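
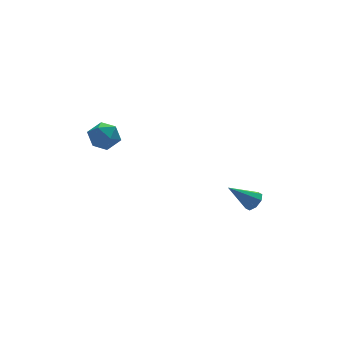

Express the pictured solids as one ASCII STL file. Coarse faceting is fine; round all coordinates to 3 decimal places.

solid 
facet normal -0.883 -0.055 0.466
outer loop
vertex -4.527 -0.007 3.224
vertex -4.572 -0.859 3.039
vertex -4.197 -0.592 3.781
endloop
endfacet
facet normal -0.472 0.453 0.756
outer loop
vertex -4.527 -0.007 3.224
vertex -4.197 -0.592 3.781
vertex -3.761 0.144 3.612
endloop
endfacet
facet normal -0.305 0.920 0.245
outer loop
vertex -4.527 -0.007 3.224
vertex -3.761 0.144 3.612
vertex -3.866 0.334 2.767
endloop
endfacet
facet normal -0.613 0.703 -0.362
outer loop
vertex -4.527 -0.007 3.224
vertex -3.866 0.334 2.767
vertex -4.368 -0.286 2.413
endloop
endfacet
facet normal -0.969 0.100 -0.224
outer loop
vertex -4.527 -0.007 3.224
vertex -4.368 -0.286 2.413
vertex -4.572 -0.859 3.039
endloop
endfacet
facet normal 0.133 0.146 0.980
outer loop
vertex -3.761 0.144 3.612
vertex -4.197 -0.592 3.781
vertex -3.332 -0.614 3.667
endloop
endfacet
facet normal -0.533 -0.674 0.512
outer loop
vertex -4.197 -0.592 3.781
vertex -4.572 -0.859 3.039
vertex -3.834 -1.234 3.313
endloop
endfacet
facet normal -0.672 -0.424 -0.607
outer loop
vertex -4.572 -0.859 3.039
vertex -4.368 -0.286 2.413
vertex -3.939 -1.044 2.468
endloop
endfacet
facet normal -0.095 0.551 -0.829
outer loop
vertex -4.368 -0.286 2.413
vertex -3.866 0.334 2.767
vertex -3.503 -0.308 2.299
endloop
endfacet
facet normal 0.402 0.903 0.153
outer loop
vertex -3.866 0.334 2.767
vertex -3.761 0.144 3.612
vertex -3.128 -0.041 3.041
endloop
endfacet
facet normal 0.613 -0.703 0.362
outer loop
vertex -3.173 -0.893 2.856
vertex -3.332 -0.614 3.667
vertex -3.834 -1.234 3.313
endloop
endfacet
facet normal 0.305 -0.920 -0.245
outer loop
vertex -3.173 -0.893 2.856
vertex -3.834 -1.234 3.313
vertex -3.939 -1.044 2.468
endloop
endfacet
facet normal 0.472 -0.453 -0.756
outer loop
vertex -3.173 -0.893 2.856
vertex -3.939 -1.044 2.468
vertex -3.503 -0.308 2.299
endloop
endfacet
facet normal 0.883 0.055 -0.466
outer loop
vertex -3.173 -0.893 2.856
vertex -3.503 -0.308 2.299
vertex -3.128 -0.041 3.041
endloop
endfacet
facet normal 0.969 -0.100 0.224
outer loop
vertex -3.173 -0.893 2.856
vertex -3.128 -0.041 3.041
vertex -3.332 -0.614 3.667
endloop
endfacet
facet normal 0.095 -0.551 0.829
outer loop
vertex -3.834 -1.234 3.313
vertex -3.332 -0.614 3.667
vertex -4.197 -0.592 3.781
endloop
endfacet
facet normal -0.402 -0.903 -0.153
outer loop
vertex -3.939 -1.044 2.468
vertex -3.834 -1.234 3.313
vertex -4.572 -0.859 3.039
endloop
endfacet
facet normal -0.133 -0.146 -0.980
outer loop
vertex -3.503 -0.308 2.299
vertex -3.939 -1.044 2.468
vertex -4.368 -0.286 2.413
endloop
endfacet
facet normal 0.533 0.674 -0.512
outer loop
vertex -3.128 -0.041 3.041
vertex -3.503 -0.308 2.299
vertex -3.866 0.334 2.767
endloop
endfacet
facet normal 0.672 0.424 0.607
outer loop
vertex -3.332 -0.614 3.667
vertex -3.128 -0.041 3.041
vertex -3.761 0.144 3.612
endloop
endfacet
facet normal 0.726 -0.202 -0.657
outer loop
vertex 3.356 -2.604 -1.639
vertex 2.967 -2.509 -2.098
vertex 3.352 -2.159 -1.78
endloop
endfacet
facet normal 0.419 0.278 0.865
outer loop
vertex 3.356 -2.604 -1.639
vertex 3.352 -2.159 -1.78
vertex 1.753 -2.171 -1.002
endloop
endfacet
facet normal 0.726 -0.202 -0.657
outer loop
vertex 3.352 -2.159 -1.78
vertex 2.967 -2.509 -2.098
vertex 3.122 -1.919 -2.108
endloop
endfacet
facet normal 0.222 0.855 0.470
outer loop
vertex 3.352 -2.159 -1.78
vertex 3.122 -1.919 -2.108
vertex 1.753 -2.171 -1.002
endloop
endfacet
facet normal 0.726 -0.202 -0.657
outer loop
vertex 3.122 -1.919 -2.108
vertex 2.967 -2.509 -2.098
vertex 2.801 -2.025 -2.43
endloop
endfacet
facet normal -0.241 0.967 -0.078
outer loop
vertex 3.122 -1.919 -2.108
vertex 2.801 -2.025 -2.43
vertex 1.753 -2.171 -1.002
endloop
endfacet
facet normal 0.726 -0.202 -0.657
outer loop
vertex 2.801 -2.025 -2.43
vertex 2.967 -2.509 -2.098
vertex 2.577 -2.414 -2.558
endloop
endfacet
facet normal -0.698 0.552 -0.456
outer loop
vertex 2.801 -2.025 -2.43
vertex 2.577 -2.414 -2.558
vertex 1.753 -2.171 -1.002
endloop
endfacet
facet normal 0.726 -0.202 -0.657
outer loop
vertex 2.577 -2.414 -2.558
vertex 2.967 -2.509 -2.098
vertex 2.581 -2.859 -2.417
endloop
endfacet
facet normal -0.883 -0.149 -0.445
outer loop
vertex 2.577 -2.414 -2.558
vertex 2.581 -2.859 -2.417
vertex 1.753 -2.171 -1.002
endloop
endfacet
facet normal 0.726 -0.202 -0.657
outer loop
vertex 2.581 -2.859 -2.417
vertex 2.967 -2.509 -2.098
vertex 2.811 -3.099 -2.089
endloop
endfacet
facet normal -0.687 -0.725 -0.049
outer loop
vertex 2.581 -2.859 -2.417
vertex 2.811 -3.099 -2.089
vertex 1.753 -2.171 -1.002
endloop
endfacet
facet normal 0.727 -0.202 -0.656
outer loop
vertex 2.811 -3.099 -2.089
vertex 2.967 -2.509 -2.098
vertex 3.132 -2.993 -1.766
endloop
endfacet
facet normal -0.224 -0.838 0.498
outer loop
vertex 2.811 -3.099 -2.089
vertex 3.132 -2.993 -1.766
vertex 1.753 -2.171 -1.002
endloop
endfacet
facet normal 0.726 -0.203 -0.657
outer loop
vertex 3.132 -2.993 -1.766
vertex 2.967 -2.509 -2.098
vertex 3.356 -2.604 -1.639
endloop
endfacet
facet normal 0.234 -0.421 0.876
outer loop
vertex 3.132 -2.993 -1.766
vertex 3.356 -2.604 -1.639
vertex 1.753 -2.171 -1.002
endloop
endfacet

endsolid


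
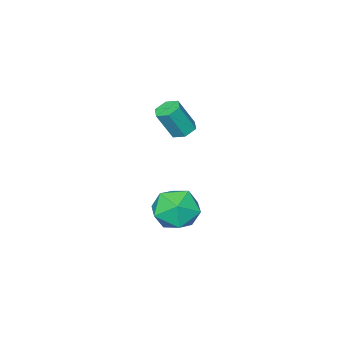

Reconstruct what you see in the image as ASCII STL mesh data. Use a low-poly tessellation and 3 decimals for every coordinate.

solid 
facet normal 0.171 0.144 0.975
outer loop
vertex 3.308 1.207 -0.453
vertex 2.25 0.732 -0.197
vertex 3.212 0.038 -0.264
endloop
endfacet
facet normal 0.782 0.036 0.622
outer loop
vertex 3.308 1.207 -0.453
vertex 3.212 0.038 -0.264
vertex 3.896 0.443 -1.147
endloop
endfacet
facet normal 0.835 0.537 0.117
outer loop
vertex 3.308 1.207 -0.453
vertex 3.896 0.443 -1.147
vertex 3.356 1.387 -1.626
endloop
endfacet
facet normal 0.257 0.953 0.157
outer loop
vertex 3.308 1.207 -0.453
vertex 3.356 1.387 -1.626
vertex 2.339 1.565 -1.039
endloop
endfacet
facet normal -0.153 0.711 0.687
outer loop
vertex 3.308 1.207 -0.453
vertex 2.339 1.565 -1.039
vertex 2.25 0.732 -0.197
endloop
endfacet
facet normal 0.742 -0.599 0.300
outer loop
vertex 3.896 0.443 -1.147
vertex 3.212 0.038 -0.264
vertex 3.201 -0.505 -1.321
endloop
endfacet
facet normal -0.247 -0.426 0.870
outer loop
vertex 3.212 0.038 -0.264
vertex 2.25 0.732 -0.197
vertex 2.184 -0.327 -0.734
endloop
endfacet
facet normal -0.771 0.491 0.404
outer loop
vertex 2.25 0.732 -0.197
vertex 2.339 1.565 -1.039
vertex 1.644 0.617 -1.213
endloop
endfacet
facet normal -0.107 0.885 -0.453
outer loop
vertex 2.339 1.565 -1.039
vertex 3.356 1.387 -1.626
vertex 2.328 1.022 -2.096
endloop
endfacet
facet normal 0.829 0.211 -0.518
outer loop
vertex 3.356 1.387 -1.626
vertex 3.896 0.443 -1.147
vertex 3.29 0.328 -2.163
endloop
endfacet
facet normal -0.257 -0.953 -0.157
outer loop
vertex 2.232 -0.147 -1.907
vertex 3.201 -0.505 -1.321
vertex 2.184 -0.327 -0.734
endloop
endfacet
facet normal -0.835 -0.537 -0.117
outer loop
vertex 2.232 -0.147 -1.907
vertex 2.184 -0.327 -0.734
vertex 1.644 0.617 -1.213
endloop
endfacet
facet normal -0.782 -0.036 -0.622
outer loop
vertex 2.232 -0.147 -1.907
vertex 1.644 0.617 -1.213
vertex 2.328 1.022 -2.096
endloop
endfacet
facet normal -0.171 -0.144 -0.975
outer loop
vertex 2.232 -0.147 -1.907
vertex 2.328 1.022 -2.096
vertex 3.29 0.328 -2.163
endloop
endfacet
facet normal 0.153 -0.711 -0.687
outer loop
vertex 2.232 -0.147 -1.907
vertex 3.29 0.328 -2.163
vertex 3.201 -0.505 -1.321
endloop
endfacet
facet normal 0.107 -0.885 0.453
outer loop
vertex 2.184 -0.327 -0.734
vertex 3.201 -0.505 -1.321
vertex 3.212 0.038 -0.264
endloop
endfacet
facet normal -0.829 -0.211 0.518
outer loop
vertex 1.644 0.617 -1.213
vertex 2.184 -0.327 -0.734
vertex 2.25 0.732 -0.197
endloop
endfacet
facet normal -0.742 0.599 -0.300
outer loop
vertex 2.328 1.022 -2.096
vertex 1.644 0.617 -1.213
vertex 2.339 1.565 -1.039
endloop
endfacet
facet normal 0.247 0.426 -0.870
outer loop
vertex 3.29 0.328 -2.163
vertex 2.328 1.022 -2.096
vertex 3.356 1.387 -1.626
endloop
endfacet
facet normal 0.771 -0.491 -0.404
outer loop
vertex 3.201 -0.505 -1.321
vertex 3.29 0.328 -2.163
vertex 3.896 0.443 -1.147
endloop
endfacet
facet normal -0.409 0.214 -0.887
outer loop
vertex 2.496 0.04 2.811
vertex 1.949 0.093 3.076
vertex 2.312 0.58 3.026
endloop
endfacet
facet normal 0.861 0.412 -0.298
outer loop
vertex 2.496 0.04 2.811
vertex 2.312 0.58 3.026
vertex 3.118 -0.286 4.159
endloop
endfacet
facet normal 0.861 0.412 -0.298
outer loop
vertex 3.118 -0.286 4.159
vertex 2.312 0.58 3.026
vertex 2.934 0.255 4.375
endloop
endfacet
facet normal 0.409 -0.215 0.887
outer loop
vertex 3.118 -0.286 4.159
vertex 2.934 0.255 4.375
vertex 2.571 -0.233 4.424
endloop
endfacet
facet normal -0.409 0.214 -0.887
outer loop
vertex 2.312 0.58 3.026
vertex 1.949 0.093 3.076
vertex 1.765 0.633 3.291
endloop
endfacet
facet normal 0.170 0.973 0.156
outer loop
vertex 2.312 0.58 3.026
vertex 1.765 0.633 3.291
vertex 2.934 0.255 4.375
endloop
endfacet
facet normal 0.169 0.973 0.158
outer loop
vertex 2.934 0.255 4.375
vertex 1.765 0.633 3.291
vertex 2.387 0.307 4.639
endloop
endfacet
facet normal 0.408 -0.214 0.887
outer loop
vertex 2.934 0.255 4.375
vertex 2.387 0.307 4.639
vertex 2.571 -0.233 4.424
endloop
endfacet
facet normal -0.409 0.214 -0.887
outer loop
vertex 1.765 0.633 3.291
vertex 1.949 0.093 3.076
vertex 1.402 0.146 3.341
endloop
endfacet
facet normal -0.691 0.562 0.455
outer loop
vertex 1.765 0.633 3.291
vertex 1.402 0.146 3.341
vertex 2.387 0.307 4.639
endloop
endfacet
facet normal -0.691 0.562 0.455
outer loop
vertex 2.387 0.307 4.639
vertex 1.402 0.146 3.341
vertex 2.024 -0.18 4.689
endloop
endfacet
facet normal 0.409 -0.214 0.887
outer loop
vertex 2.387 0.307 4.639
vertex 2.024 -0.18 4.689
vertex 2.571 -0.233 4.424
endloop
endfacet
facet normal -0.409 0.215 -0.887
outer loop
vertex 1.402 0.146 3.341
vertex 1.949 0.093 3.076
vertex 1.586 -0.395 3.125
endloop
endfacet
facet normal -0.861 -0.412 0.298
outer loop
vertex 1.402 0.146 3.341
vertex 1.586 -0.395 3.125
vertex 2.024 -0.18 4.689
endloop
endfacet
facet normal -0.861 -0.412 0.298
outer loop
vertex 2.024 -0.18 4.689
vertex 1.586 -0.395 3.125
vertex 2.208 -0.72 4.474
endloop
endfacet
facet normal 0.409 -0.214 0.887
outer loop
vertex 2.024 -0.18 4.689
vertex 2.208 -0.72 4.474
vertex 2.571 -0.233 4.424
endloop
endfacet
facet normal -0.408 0.214 -0.887
outer loop
vertex 1.586 -0.395 3.125
vertex 1.949 0.093 3.076
vertex 2.133 -0.447 2.861
endloop
endfacet
facet normal -0.168 -0.973 -0.157
outer loop
vertex 1.586 -0.395 3.125
vertex 2.133 -0.447 2.861
vertex 2.208 -0.72 4.474
endloop
endfacet
facet normal -0.170 -0.973 -0.157
outer loop
vertex 2.208 -0.72 4.474
vertex 2.133 -0.447 2.861
vertex 2.755 -0.773 4.209
endloop
endfacet
facet normal 0.409 -0.214 0.887
outer loop
vertex 2.208 -0.72 4.474
vertex 2.755 -0.773 4.209
vertex 2.571 -0.233 4.424
endloop
endfacet
facet normal -0.409 0.214 -0.887
outer loop
vertex 2.133 -0.447 2.861
vertex 1.949 0.093 3.076
vertex 2.496 0.04 2.811
endloop
endfacet
facet normal 0.691 -0.562 -0.455
outer loop
vertex 2.133 -0.447 2.861
vertex 2.496 0.04 2.811
vertex 2.755 -0.773 4.209
endloop
endfacet
facet normal 0.691 -0.562 -0.455
outer loop
vertex 2.755 -0.773 4.209
vertex 2.496 0.04 2.811
vertex 3.118 -0.286 4.159
endloop
endfacet
facet normal 0.409 -0.214 0.887
outer loop
vertex 2.755 -0.773 4.209
vertex 3.118 -0.286 4.159
vertex 2.571 -0.233 4.424
endloop
endfacet

endsolid


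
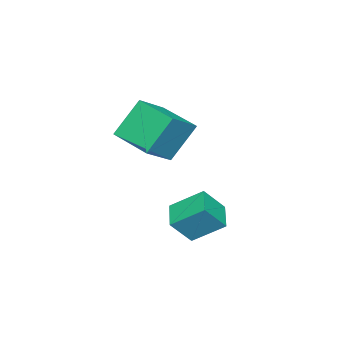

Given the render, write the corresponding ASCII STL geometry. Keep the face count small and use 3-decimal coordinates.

solid 
facet normal -0.448 0.326 0.832
outer loop
vertex -3.813 -1.15 3.01
vertex -3.226 0.706 2.599
vertex -5.231 -0.894 2.146
endloop
endfacet
facet normal -0.294 -0.933 0.207
outer loop
vertex -4.334 -1.546 0.481
vertex -3.813 -1.15 3.01
vertex -5.231 -0.894 2.146
endloop
endfacet
facet normal -0.448 0.326 0.832
outer loop
vertex -5.231 -0.894 2.146
vertex -3.226 0.706 2.599
vertex -4.644 0.963 1.734
endloop
endfacet
facet normal -0.844 0.153 -0.514
outer loop
vertex -4.644 0.963 1.734
vertex -4.334 -1.546 0.481
vertex -5.231 -0.894 2.146
endloop
endfacet
facet normal 0.844 -0.153 0.514
outer loop
vertex -3.813 -1.15 3.01
vertex -2.329 0.054 0.934
vertex -3.226 0.706 2.599
endloop
endfacet
facet normal -0.295 -0.933 0.207
outer loop
vertex -2.916 -1.803 1.346
vertex -3.813 -1.15 3.01
vertex -4.334 -1.546 0.481
endloop
endfacet
facet normal 0.844 -0.153 0.515
outer loop
vertex -2.916 -1.803 1.346
vertex -2.329 0.054 0.934
vertex -3.813 -1.15 3.01
endloop
endfacet
facet normal 0.295 0.933 -0.206
outer loop
vertex -3.226 0.706 2.599
vertex -2.329 0.054 0.934
vertex -4.644 0.963 1.734
endloop
endfacet
facet normal -0.844 0.153 -0.515
outer loop
vertex -3.747 0.31 0.07
vertex -4.334 -1.546 0.481
vertex -4.644 0.963 1.734
endloop
endfacet
facet normal 0.295 0.933 -0.207
outer loop
vertex -4.644 0.963 1.734
vertex -2.329 0.054 0.934
vertex -3.747 0.31 0.07
endloop
endfacet
facet normal 0.449 -0.326 -0.832
outer loop
vertex -3.747 0.31 0.07
vertex -2.916 -1.803 1.346
vertex -4.334 -1.546 0.481
endloop
endfacet
facet normal 0.448 -0.326 -0.832
outer loop
vertex -2.329 0.054 0.934
vertex -2.916 -1.803 1.346
vertex -3.747 0.31 0.07
endloop
endfacet
facet normal -0.524 0.390 -0.757
outer loop
vertex -1.461 3.957 -0.661
vertex -0.426 4.576 -1.059
vertex -1.072 2.723 -1.567
endloop
endfacet
facet normal -0.815 -0.487 0.314
outer loop
vertex -0.374 2.204 -0.561
vertex -1.461 3.957 -0.661
vertex -1.072 2.723 -1.567
endloop
endfacet
facet normal -0.525 0.390 -0.756
outer loop
vertex -1.072 2.723 -1.567
vertex -0.426 4.576 -1.059
vertex -0.037 3.342 -1.966
endloop
endfacet
facet normal 0.246 -0.781 -0.574
outer loop
vertex -0.037 3.342 -1.966
vertex -0.374 2.204 -0.561
vertex -1.072 2.723 -1.567
endloop
endfacet
facet normal -0.246 0.781 0.574
outer loop
vertex -1.461 3.957 -0.661
vertex 0.272 4.057 -0.053
vertex -0.426 4.576 -1.059
endloop
endfacet
facet normal -0.815 -0.487 0.314
outer loop
vertex -0.763 3.438 0.346
vertex -1.461 3.957 -0.661
vertex -0.374 2.204 -0.561
endloop
endfacet
facet normal -0.246 0.781 0.573
outer loop
vertex -0.763 3.438 0.346
vertex 0.272 4.057 -0.053
vertex -1.461 3.957 -0.661
endloop
endfacet
facet normal 0.815 0.488 -0.314
outer loop
vertex -0.426 4.576 -1.059
vertex 0.272 4.057 -0.053
vertex -0.037 3.342 -1.966
endloop
endfacet
facet normal 0.247 -0.781 -0.574
outer loop
vertex 0.661 2.823 -0.959
vertex -0.374 2.204 -0.561
vertex -0.037 3.342 -1.966
endloop
endfacet
facet normal 0.815 0.487 -0.314
outer loop
vertex -0.037 3.342 -1.966
vertex 0.272 4.057 -0.053
vertex 0.661 2.823 -0.959
endloop
endfacet
facet normal 0.525 -0.391 0.756
outer loop
vertex 0.661 2.823 -0.959
vertex -0.763 3.438 0.346
vertex -0.374 2.204 -0.561
endloop
endfacet
facet normal 0.525 -0.390 0.757
outer loop
vertex 0.272 4.057 -0.053
vertex -0.763 3.438 0.346
vertex 0.661 2.823 -0.959
endloop
endfacet

endsolid


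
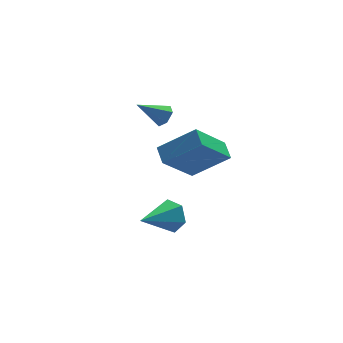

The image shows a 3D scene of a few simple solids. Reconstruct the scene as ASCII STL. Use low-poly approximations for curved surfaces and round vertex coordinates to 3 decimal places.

solid 
facet normal -0.777 0.214 -0.592
outer loop
vertex -2.469 -3.976 2.448
vertex -2.499 -3.2 2.768
vertex -1.143 -3.307 0.949
endloop
endfacet
facet normal 0.035 -0.924 -0.381
outer loop
vertex 0.279 -3.7 2.032
vertex -2.469 -3.976 2.448
vertex -1.143 -3.307 0.949
endloop
endfacet
facet normal -0.777 0.215 -0.592
outer loop
vertex -1.143 -3.307 0.949
vertex -2.499 -3.2 2.768
vertex -1.173 -2.531 1.27
endloop
endfacet
facet normal 0.629 0.318 -0.710
outer loop
vertex -1.173 -2.531 1.27
vertex 0.279 -3.7 2.032
vertex -1.143 -3.307 0.949
endloop
endfacet
facet normal -0.629 -0.317 0.710
outer loop
vertex -2.469 -3.976 2.448
vertex -1.077 -3.593 3.851
vertex -2.499 -3.2 2.768
endloop
endfacet
facet normal 0.035 -0.924 -0.382
outer loop
vertex -1.047 -4.369 3.53
vertex -2.469 -3.976 2.448
vertex 0.279 -3.7 2.032
endloop
endfacet
facet normal -0.628 -0.318 0.710
outer loop
vertex -1.047 -4.369 3.53
vertex -1.077 -3.593 3.851
vertex -2.469 -3.976 2.448
endloop
endfacet
facet normal -0.035 0.924 0.381
outer loop
vertex -2.499 -3.2 2.768
vertex -1.077 -3.593 3.851
vertex -1.173 -2.531 1.27
endloop
endfacet
facet normal 0.628 0.317 -0.710
outer loop
vertex 0.249 -2.924 2.352
vertex 0.279 -3.7 2.032
vertex -1.173 -2.531 1.27
endloop
endfacet
facet normal -0.035 0.924 0.381
outer loop
vertex -1.173 -2.531 1.27
vertex -1.077 -3.593 3.851
vertex 0.249 -2.924 2.352
endloop
endfacet
facet normal 0.777 -0.214 0.592
outer loop
vertex 0.249 -2.924 2.352
vertex -1.047 -4.369 3.53
vertex 0.279 -3.7 2.032
endloop
endfacet
facet normal 0.777 -0.215 0.592
outer loop
vertex -1.077 -3.593 3.851
vertex -1.047 -4.369 3.53
vertex 0.249 -2.924 2.352
endloop
endfacet
facet normal 0.804 0.469 -0.366
outer loop
vertex -1.362 -2.609 -1.355
vertex -1.764 -2.443 -2.026
vertex -1.783 -1.931 -1.412
endloop
endfacet
facet normal -0.033 0.063 0.997
outer loop
vertex -1.362 -2.609 -1.355
vertex -1.783 -1.931 -1.412
vertex -3.196 -3.277 -1.374
endloop
endfacet
facet normal 0.804 0.469 -0.366
outer loop
vertex -1.783 -1.931 -1.412
vertex -1.764 -2.443 -2.026
vertex -2.185 -1.766 -2.084
endloop
endfacet
facet normal -0.588 0.631 0.506
outer loop
vertex -1.783 -1.931 -1.412
vertex -2.185 -1.766 -2.084
vertex -3.196 -3.277 -1.374
endloop
endfacet
facet normal 0.804 0.468 -0.367
outer loop
vertex -2.185 -1.766 -2.084
vertex -1.764 -2.443 -2.026
vertex -2.167 -2.278 -2.698
endloop
endfacet
facet normal -0.845 0.398 -0.357
outer loop
vertex -2.185 -1.766 -2.084
vertex -2.167 -2.278 -2.698
vertex -3.196 -3.277 -1.374
endloop
endfacet
facet normal 0.804 0.468 -0.367
outer loop
vertex -2.167 -2.278 -2.698
vertex -1.764 -2.443 -2.026
vertex -1.746 -2.956 -2.64
endloop
endfacet
facet normal -0.549 -0.404 -0.732
outer loop
vertex -2.167 -2.278 -2.698
vertex -1.746 -2.956 -2.64
vertex -3.196 -3.277 -1.374
endloop
endfacet
facet normal 0.804 0.467 -0.367
outer loop
vertex -1.746 -2.956 -2.64
vertex -1.764 -2.443 -2.026
vertex -1.344 -3.121 -1.969
endloop
endfacet
facet normal 0.004 -0.970 -0.241
outer loop
vertex -1.746 -2.956 -2.64
vertex -1.344 -3.121 -1.969
vertex -3.196 -3.277 -1.374
endloop
endfacet
facet normal 0.804 0.468 -0.366
outer loop
vertex -1.344 -3.121 -1.969
vertex -1.764 -2.443 -2.026
vertex -1.362 -2.609 -1.355
endloop
endfacet
facet normal 0.262 -0.737 0.623
outer loop
vertex -1.344 -3.121 -1.969
vertex -1.362 -2.609 -1.355
vertex -3.196 -3.277 -1.374
endloop
endfacet
facet normal 0.804 -0.060 -0.591
outer loop
vertex -1.218 -0.518 2.702
vertex -1.475 -0.231 2.323
vertex -1.18 0.021 2.699
endloop
endfacet
facet normal 0.299 -0.016 0.954
outer loop
vertex -1.218 -0.518 2.702
vertex -1.18 0.021 2.699
vertex -2.585 -0.149 3.137
endloop
endfacet
facet normal 0.804 -0.060 -0.591
outer loop
vertex -1.18 0.021 2.699
vertex -1.475 -0.231 2.323
vertex -1.437 0.308 2.32
endloop
endfacet
facet normal 0.078 0.819 0.568
outer loop
vertex -1.18 0.021 2.699
vertex -1.437 0.308 2.32
vertex -2.585 -0.149 3.137
endloop
endfacet
facet normal 0.806 -0.060 -0.589
outer loop
vertex -1.437 0.308 2.32
vertex -1.475 -0.231 2.323
vertex -1.731 0.055 1.944
endloop
endfacet
facet normal -0.481 0.854 -0.198
outer loop
vertex -1.437 0.308 2.32
vertex -1.731 0.055 1.944
vertex -2.585 -0.149 3.137
endloop
endfacet
facet normal 0.806 -0.060 -0.590
outer loop
vertex -1.731 0.055 1.944
vertex -1.475 -0.231 2.323
vertex -1.769 -0.483 1.947
endloop
endfacet
facet normal -0.816 0.054 -0.575
outer loop
vertex -1.731 0.055 1.944
vertex -1.769 -0.483 1.947
vertex -2.585 -0.149 3.137
endloop
endfacet
facet normal 0.805 -0.059 -0.590
outer loop
vertex -1.769 -0.483 1.947
vertex -1.475 -0.231 2.323
vertex -1.512 -0.77 2.326
endloop
endfacet
facet normal -0.595 -0.781 -0.188
outer loop
vertex -1.769 -0.483 1.947
vertex -1.512 -0.77 2.326
vertex -2.585 -0.149 3.137
endloop
endfacet
facet normal 0.805 -0.059 -0.590
outer loop
vertex -1.512 -0.77 2.326
vertex -1.475 -0.231 2.323
vertex -1.218 -0.518 2.702
endloop
endfacet
facet normal -0.037 -0.816 0.576
outer loop
vertex -1.512 -0.77 2.326
vertex -1.218 -0.518 2.702
vertex -2.585 -0.149 3.137
endloop
endfacet

endsolid


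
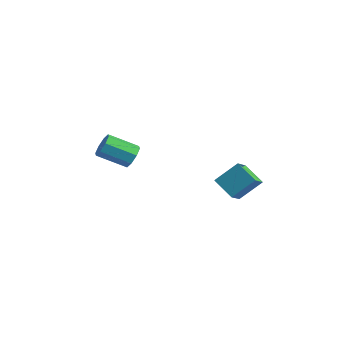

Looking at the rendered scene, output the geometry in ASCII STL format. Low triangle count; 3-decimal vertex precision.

solid 
facet normal 0.584 0.661 -0.471
outer loop
vertex -2.301 -2.198 0.824
vertex -2.999 -1.92 0.348
vertex -2.635 -1.687 1.126
endloop
endfacet
facet normal 0.646 -0.028 0.762
outer loop
vertex -2.301 -2.198 0.824
vertex -2.635 -1.687 1.126
vertex -3.523 -3.578 1.809
endloop
endfacet
facet normal 0.646 -0.028 0.763
outer loop
vertex -3.523 -3.578 1.809
vertex -2.635 -1.687 1.126
vertex -3.857 -3.067 2.11
endloop
endfacet
facet normal -0.585 -0.660 0.471
outer loop
vertex -3.523 -3.578 1.809
vertex -3.857 -3.067 2.11
vertex -4.221 -3.3 1.332
endloop
endfacet
facet normal 0.585 0.660 -0.471
outer loop
vertex -2.635 -1.687 1.126
vertex -2.999 -1.92 0.348
vertex -3.183 -1.312 0.971
endloop
endfacet
facet normal 0.109 0.511 0.852
outer loop
vertex -2.635 -1.687 1.126
vertex -3.183 -1.312 0.971
vertex -3.857 -3.067 2.11
endloop
endfacet
facet normal 0.109 0.511 0.852
outer loop
vertex -3.857 -3.067 2.11
vertex -3.183 -1.312 0.971
vertex -4.405 -2.693 1.956
endloop
endfacet
facet normal -0.584 -0.661 0.471
outer loop
vertex -3.857 -3.067 2.11
vertex -4.405 -2.693 1.956
vertex -4.221 -3.3 1.332
endloop
endfacet
facet normal 0.585 0.660 -0.472
outer loop
vertex -3.183 -1.312 0.971
vertex -2.999 -1.92 0.348
vertex -3.623 -1.293 0.452
endloop
endfacet
facet normal -0.491 0.750 0.443
outer loop
vertex -3.183 -1.312 0.971
vertex -3.623 -1.293 0.452
vertex -4.405 -2.693 1.956
endloop
endfacet
facet normal -0.491 0.750 0.443
outer loop
vertex -4.405 -2.693 1.956
vertex -3.623 -1.293 0.452
vertex -4.845 -2.674 1.437
endloop
endfacet
facet normal -0.584 -0.661 0.471
outer loop
vertex -4.405 -2.693 1.956
vertex -4.845 -2.674 1.437
vertex -4.221 -3.3 1.332
endloop
endfacet
facet normal 0.585 0.660 -0.471
outer loop
vertex -3.623 -1.293 0.452
vertex -2.999 -1.92 0.348
vertex -3.697 -1.642 -0.129
endloop
endfacet
facet normal -0.804 0.549 -0.228
outer loop
vertex -3.623 -1.293 0.452
vertex -3.697 -1.642 -0.129
vertex -4.845 -2.674 1.437
endloop
endfacet
facet normal -0.804 0.550 -0.227
outer loop
vertex -4.845 -2.674 1.437
vertex -3.697 -1.642 -0.129
vertex -4.919 -3.022 0.856
endloop
endfacet
facet normal -0.584 -0.661 0.471
outer loop
vertex -4.845 -2.674 1.437
vertex -4.919 -3.022 0.856
vertex -4.221 -3.3 1.332
endloop
endfacet
facet normal 0.585 0.660 -0.471
outer loop
vertex -3.697 -1.642 -0.129
vertex -2.999 -1.92 0.348
vertex -3.363 -2.153 -0.43
endloop
endfacet
facet normal -0.646 0.027 -0.763
outer loop
vertex -3.697 -1.642 -0.129
vertex -3.363 -2.153 -0.43
vertex -4.919 -3.022 0.856
endloop
endfacet
facet normal -0.646 0.028 -0.763
outer loop
vertex -4.919 -3.022 0.856
vertex -3.363 -2.153 -0.43
vertex -4.585 -3.533 0.554
endloop
endfacet
facet normal -0.584 -0.661 0.471
outer loop
vertex -4.919 -3.022 0.856
vertex -4.585 -3.533 0.554
vertex -4.221 -3.3 1.332
endloop
endfacet
facet normal 0.584 0.661 -0.471
outer loop
vertex -3.363 -2.153 -0.43
vertex -2.999 -1.92 0.348
vertex -2.815 -2.527 -0.276
endloop
endfacet
facet normal -0.109 -0.511 -0.853
outer loop
vertex -3.363 -2.153 -0.43
vertex -2.815 -2.527 -0.276
vertex -4.585 -3.533 0.554
endloop
endfacet
facet normal -0.109 -0.512 -0.852
outer loop
vertex -4.585 -3.533 0.554
vertex -2.815 -2.527 -0.276
vertex -4.037 -3.908 0.709
endloop
endfacet
facet normal -0.585 -0.660 0.471
outer loop
vertex -4.585 -3.533 0.554
vertex -4.037 -3.908 0.709
vertex -4.221 -3.3 1.332
endloop
endfacet
facet normal 0.584 0.661 -0.471
outer loop
vertex -2.815 -2.527 -0.276
vertex -2.999 -1.92 0.348
vertex -2.375 -2.546 0.243
endloop
endfacet
facet normal 0.491 -0.750 -0.443
outer loop
vertex -2.815 -2.527 -0.276
vertex -2.375 -2.546 0.243
vertex -4.037 -3.908 0.709
endloop
endfacet
facet normal 0.491 -0.750 -0.443
outer loop
vertex -4.037 -3.908 0.709
vertex -2.375 -2.546 0.243
vertex -3.597 -3.927 1.228
endloop
endfacet
facet normal -0.585 -0.660 0.472
outer loop
vertex -4.037 -3.908 0.709
vertex -3.597 -3.927 1.228
vertex -4.221 -3.3 1.332
endloop
endfacet
facet normal 0.584 0.661 -0.471
outer loop
vertex -2.375 -2.546 0.243
vertex -2.999 -1.92 0.348
vertex -2.301 -2.198 0.824
endloop
endfacet
facet normal 0.804 -0.550 0.227
outer loop
vertex -2.375 -2.546 0.243
vertex -2.301 -2.198 0.824
vertex -3.597 -3.927 1.228
endloop
endfacet
facet normal 0.804 -0.549 0.228
outer loop
vertex -3.597 -3.927 1.228
vertex -2.301 -2.198 0.824
vertex -3.523 -3.578 1.809
endloop
endfacet
facet normal -0.585 -0.660 0.471
outer loop
vertex -3.597 -3.927 1.228
vertex -3.523 -3.578 1.809
vertex -4.221 -3.3 1.332
endloop
endfacet
facet normal -0.861 -0.051 0.506
outer loop
vertex 3.53 0.62 1.574
vertex 3.041 1.659 0.845
vertex 2.858 -0.583 0.309
endloop
endfacet
facet normal 0.360 -0.764 0.536
outer loop
vertex 4.279 -0.499 -0.525
vertex 3.53 0.62 1.574
vertex 2.858 -0.583 0.309
endloop
endfacet
facet normal -0.861 -0.051 0.506
outer loop
vertex 2.858 -0.583 0.309
vertex 3.041 1.659 0.845
vertex 2.369 0.456 -0.42
endloop
endfacet
facet normal -0.359 -0.643 -0.676
outer loop
vertex 2.369 0.456 -0.42
vertex 4.279 -0.499 -0.525
vertex 2.858 -0.583 0.309
endloop
endfacet
facet normal 0.359 0.643 0.676
outer loop
vertex 3.53 0.62 1.574
vertex 4.462 1.743 0.011
vertex 3.041 1.659 0.845
endloop
endfacet
facet normal 0.360 -0.764 0.536
outer loop
vertex 4.951 0.704 0.74
vertex 3.53 0.62 1.574
vertex 4.279 -0.499 -0.525
endloop
endfacet
facet normal 0.359 0.643 0.676
outer loop
vertex 4.951 0.704 0.74
vertex 4.462 1.743 0.011
vertex 3.53 0.62 1.574
endloop
endfacet
facet normal -0.360 0.764 -0.536
outer loop
vertex 3.041 1.659 0.845
vertex 4.462 1.743 0.011
vertex 2.369 0.456 -0.42
endloop
endfacet
facet normal -0.359 -0.643 -0.676
outer loop
vertex 3.79 0.54 -1.254
vertex 4.279 -0.499 -0.525
vertex 2.369 0.456 -0.42
endloop
endfacet
facet normal -0.360 0.764 -0.536
outer loop
vertex 2.369 0.456 -0.42
vertex 4.462 1.743 0.011
vertex 3.79 0.54 -1.254
endloop
endfacet
facet normal 0.861 0.051 -0.506
outer loop
vertex 3.79 0.54 -1.254
vertex 4.951 0.704 0.74
vertex 4.279 -0.499 -0.525
endloop
endfacet
facet normal 0.861 0.051 -0.506
outer loop
vertex 4.462 1.743 0.011
vertex 4.951 0.704 0.74
vertex 3.79 0.54 -1.254
endloop
endfacet

endsolid


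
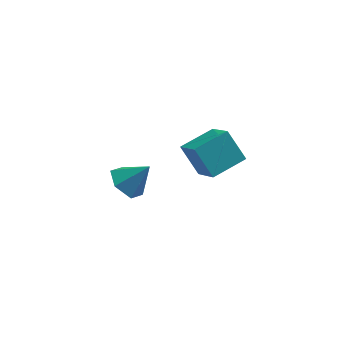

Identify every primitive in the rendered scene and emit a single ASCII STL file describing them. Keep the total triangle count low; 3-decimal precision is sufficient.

solid 
facet normal -0.850 -0.489 -0.199
outer loop
vertex 3.01 -0.846 3.826
vertex 2.301 -0.063 4.933
vertex 2.514 0.546 2.523
endloop
endfacet
facet normal 0.464 -0.512 -0.723
outer loop
vertex 3.899 1.343 2.847
vertex 3.01 -0.846 3.826
vertex 2.514 0.546 2.523
endloop
endfacet
facet normal -0.850 -0.489 -0.199
outer loop
vertex 2.514 0.546 2.523
vertex 2.301 -0.063 4.933
vertex 1.805 1.329 3.63
endloop
endfacet
facet normal -0.252 0.707 -0.661
outer loop
vertex 1.805 1.329 3.63
vertex 3.899 1.343 2.847
vertex 2.514 0.546 2.523
endloop
endfacet
facet normal 0.252 -0.707 0.661
outer loop
vertex 3.01 -0.846 3.826
vertex 3.686 0.734 5.257
vertex 2.301 -0.063 4.933
endloop
endfacet
facet normal 0.464 -0.512 -0.723
outer loop
vertex 4.395 -0.049 4.15
vertex 3.01 -0.846 3.826
vertex 3.899 1.343 2.847
endloop
endfacet
facet normal 0.252 -0.707 0.661
outer loop
vertex 4.395 -0.049 4.15
vertex 3.686 0.734 5.257
vertex 3.01 -0.846 3.826
endloop
endfacet
facet normal -0.464 0.512 0.723
outer loop
vertex 2.301 -0.063 4.933
vertex 3.686 0.734 5.257
vertex 1.805 1.329 3.63
endloop
endfacet
facet normal -0.252 0.707 -0.661
outer loop
vertex 3.19 2.126 3.954
vertex 3.899 1.343 2.847
vertex 1.805 1.329 3.63
endloop
endfacet
facet normal -0.464 0.512 0.723
outer loop
vertex 1.805 1.329 3.63
vertex 3.686 0.734 5.257
vertex 3.19 2.126 3.954
endloop
endfacet
facet normal 0.850 0.489 0.199
outer loop
vertex 3.19 2.126 3.954
vertex 4.395 -0.049 4.15
vertex 3.899 1.343 2.847
endloop
endfacet
facet normal 0.850 0.489 0.199
outer loop
vertex 3.686 0.734 5.257
vertex 4.395 -0.049 4.15
vertex 3.19 2.126 3.954
endloop
endfacet
facet normal -0.669 -0.023 -0.743
outer loop
vertex 0.115 4.015 -1.639
vertex -0.405 3.373 -1.151
vertex -0.568 4.311 -1.033
endloop
endfacet
facet normal 0.511 0.844 0.163
outer loop
vertex 0.115 4.015 -1.639
vertex -0.568 4.311 -1.033
vertex 0.605 3.407 -0.029
endloop
endfacet
facet normal -0.669 -0.023 -0.743
outer loop
vertex -0.568 4.311 -1.033
vertex -0.405 3.373 -1.151
vertex -1.088 3.669 -0.545
endloop
endfacet
facet normal -0.123 0.662 0.740
outer loop
vertex -0.568 4.311 -1.033
vertex -1.088 3.669 -0.545
vertex 0.605 3.407 -0.029
endloop
endfacet
facet normal -0.669 -0.024 -0.743
outer loop
vertex -1.088 3.669 -0.545
vertex -0.405 3.373 -1.151
vertex -0.925 2.73 -0.662
endloop
endfacet
facet normal -0.311 -0.171 0.935
outer loop
vertex -1.088 3.669 -0.545
vertex -0.925 2.73 -0.662
vertex 0.605 3.407 -0.029
endloop
endfacet
facet normal -0.670 -0.023 -0.742
outer loop
vertex -0.925 2.73 -0.662
vertex -0.405 3.373 -1.151
vertex -0.243 2.434 -1.268
endloop
endfacet
facet normal 0.135 -0.822 0.553
outer loop
vertex -0.925 2.73 -0.662
vertex -0.243 2.434 -1.268
vertex 0.605 3.407 -0.029
endloop
endfacet
facet normal -0.669 -0.023 -0.743
outer loop
vertex -0.243 2.434 -1.268
vertex -0.405 3.373 -1.151
vertex 0.278 3.076 -1.757
endloop
endfacet
facet normal 0.768 -0.640 -0.023
outer loop
vertex -0.243 2.434 -1.268
vertex 0.278 3.076 -1.757
vertex 0.605 3.407 -0.029
endloop
endfacet
facet normal -0.669 -0.023 -0.743
outer loop
vertex 0.278 3.076 -1.757
vertex -0.405 3.373 -1.151
vertex 0.115 4.015 -1.639
endloop
endfacet
facet normal 0.957 0.193 -0.218
outer loop
vertex 0.278 3.076 -1.757
vertex 0.115 4.015 -1.639
vertex 0.605 3.407 -0.029
endloop
endfacet

endsolid


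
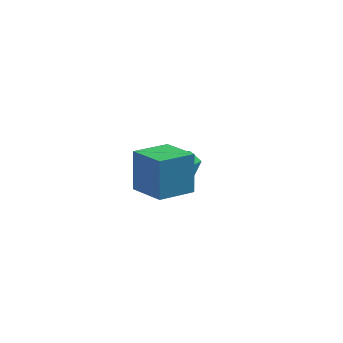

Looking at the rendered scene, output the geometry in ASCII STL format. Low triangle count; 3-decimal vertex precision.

solid 
facet normal -0.777 0.612 -0.147
outer loop
vertex 1.329 -0.931 4.266
vertex 2.315 0.277 4.085
vertex 1.406 -1.266 2.458
endloop
endfacet
facet normal -0.628 -0.770 0.116
outer loop
vertex 2.665 -2.257 2.695
vertex 1.329 -0.931 4.266
vertex 1.406 -1.266 2.458
endloop
endfacet
facet normal -0.777 0.612 -0.146
outer loop
vertex 1.406 -1.266 2.458
vertex 2.315 0.277 4.085
vertex 2.392 -0.057 2.277
endloop
endfacet
facet normal 0.042 -0.181 -0.982
outer loop
vertex 2.392 -0.057 2.277
vertex 2.665 -2.257 2.695
vertex 1.406 -1.266 2.458
endloop
endfacet
facet normal -0.042 0.182 0.982
outer loop
vertex 1.329 -0.931 4.266
vertex 3.574 -0.714 4.322
vertex 2.315 0.277 4.085
endloop
endfacet
facet normal -0.628 -0.770 0.115
outer loop
vertex 2.588 -1.923 4.503
vertex 1.329 -0.931 4.266
vertex 2.665 -2.257 2.695
endloop
endfacet
facet normal -0.042 0.181 0.983
outer loop
vertex 2.588 -1.923 4.503
vertex 3.574 -0.714 4.322
vertex 1.329 -0.931 4.266
endloop
endfacet
facet normal 0.628 0.770 -0.115
outer loop
vertex 2.315 0.277 4.085
vertex 3.574 -0.714 4.322
vertex 2.392 -0.057 2.277
endloop
endfacet
facet normal 0.042 -0.181 -0.983
outer loop
vertex 3.651 -1.049 2.514
vertex 2.665 -2.257 2.695
vertex 2.392 -0.057 2.277
endloop
endfacet
facet normal 0.628 0.769 -0.116
outer loop
vertex 2.392 -0.057 2.277
vertex 3.574 -0.714 4.322
vertex 3.651 -1.049 2.514
endloop
endfacet
facet normal 0.777 -0.612 0.146
outer loop
vertex 3.651 -1.049 2.514
vertex 2.588 -1.923 4.503
vertex 2.665 -2.257 2.695
endloop
endfacet
facet normal 0.777 -0.612 0.146
outer loop
vertex 3.574 -0.714 4.322
vertex 2.588 -1.923 4.503
vertex 3.651 -1.049 2.514
endloop
endfacet
facet normal -0.270 -0.054 0.961
outer loop
vertex 1.692 3.578 1.633
vertex 1.983 2.892 1.676
vertex 2.407 3.488 1.829
endloop
endfacet
facet normal -0.134 0.621 0.772
outer loop
vertex 1.692 3.578 1.633
vertex 2.407 3.488 1.829
vertex 2.215 4.034 1.357
endloop
endfacet
facet normal -0.567 0.791 0.232
outer loop
vertex 1.692 3.578 1.633
vertex 2.215 4.034 1.357
vertex 1.673 3.776 0.913
endloop
endfacet
facet normal -0.971 0.221 0.086
outer loop
vertex 1.692 3.578 1.633
vertex 1.673 3.776 0.913
vertex 1.53 3.07 1.11
endloop
endfacet
facet normal -0.788 -0.301 0.536
outer loop
vertex 1.692 3.578 1.633
vertex 1.53 3.07 1.11
vertex 1.983 2.892 1.676
endloop
endfacet
facet normal 0.538 0.651 0.535
outer loop
vertex 2.215 4.034 1.357
vertex 2.407 3.488 1.829
vertex 2.83 3.63 1.23
endloop
endfacet
facet normal 0.317 -0.441 0.840
outer loop
vertex 2.407 3.488 1.829
vertex 1.983 2.892 1.676
vertex 2.687 2.924 1.427
endloop
endfacet
facet normal -0.520 -0.840 0.152
outer loop
vertex 1.983 2.892 1.676
vertex 1.53 3.07 1.11
vertex 2.145 2.666 0.983
endloop
endfacet
facet normal -0.817 0.005 -0.576
outer loop
vertex 1.53 3.07 1.11
vertex 1.673 3.776 0.913
vertex 1.953 3.212 0.511
endloop
endfacet
facet normal -0.162 0.926 -0.340
outer loop
vertex 1.673 3.776 0.913
vertex 2.215 4.034 1.357
vertex 2.377 3.808 0.664
endloop
endfacet
facet normal 0.971 -0.221 -0.086
outer loop
vertex 2.668 3.122 0.707
vertex 2.83 3.63 1.23
vertex 2.687 2.924 1.427
endloop
endfacet
facet normal 0.567 -0.791 -0.232
outer loop
vertex 2.668 3.122 0.707
vertex 2.687 2.924 1.427
vertex 2.145 2.666 0.983
endloop
endfacet
facet normal 0.134 -0.621 -0.772
outer loop
vertex 2.668 3.122 0.707
vertex 2.145 2.666 0.983
vertex 1.953 3.212 0.511
endloop
endfacet
facet normal 0.270 0.054 -0.961
outer loop
vertex 2.668 3.122 0.707
vertex 1.953 3.212 0.511
vertex 2.377 3.808 0.664
endloop
endfacet
facet normal 0.788 0.301 -0.536
outer loop
vertex 2.668 3.122 0.707
vertex 2.377 3.808 0.664
vertex 2.83 3.63 1.23
endloop
endfacet
facet normal 0.817 -0.005 0.576
outer loop
vertex 2.687 2.924 1.427
vertex 2.83 3.63 1.23
vertex 2.407 3.488 1.829
endloop
endfacet
facet normal 0.162 -0.926 0.340
outer loop
vertex 2.145 2.666 0.983
vertex 2.687 2.924 1.427
vertex 1.983 2.892 1.676
endloop
endfacet
facet normal -0.538 -0.651 -0.535
outer loop
vertex 1.953 3.212 0.511
vertex 2.145 2.666 0.983
vertex 1.53 3.07 1.11
endloop
endfacet
facet normal -0.317 0.441 -0.840
outer loop
vertex 2.377 3.808 0.664
vertex 1.953 3.212 0.511
vertex 1.673 3.776 0.913
endloop
endfacet
facet normal 0.520 0.840 -0.152
outer loop
vertex 2.83 3.63 1.23
vertex 2.377 3.808 0.664
vertex 2.215 4.034 1.357
endloop
endfacet

endsolid


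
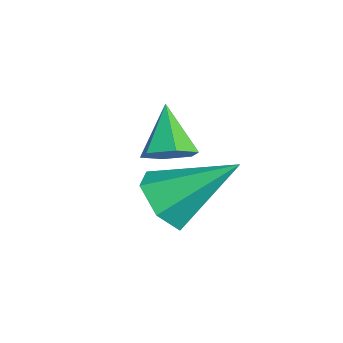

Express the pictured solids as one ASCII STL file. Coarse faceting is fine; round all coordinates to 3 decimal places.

solid 
facet normal 0.702 -0.099 -0.705
outer loop
vertex 2.021 2.569 0.731
vertex 1.494 2.523 0.213
vertex 1.774 3.182 0.399
endloop
endfacet
facet normal 0.313 0.547 0.776
outer loop
vertex 2.021 2.569 0.731
vertex 1.774 3.182 0.399
vertex 0.406 2.677 1.307
endloop
endfacet
facet normal 0.702 -0.099 -0.705
outer loop
vertex 1.774 3.182 0.399
vertex 1.494 2.523 0.213
vertex 1.247 3.136 -0.119
endloop
endfacet
facet normal -0.244 0.956 0.164
outer loop
vertex 1.774 3.182 0.399
vertex 1.247 3.136 -0.119
vertex 0.406 2.677 1.307
endloop
endfacet
facet normal 0.701 -0.100 -0.706
outer loop
vertex 1.247 3.136 -0.119
vertex 1.494 2.523 0.213
vertex 0.967 2.477 -0.304
endloop
endfacet
facet normal -0.826 0.447 -0.343
outer loop
vertex 1.247 3.136 -0.119
vertex 0.967 2.477 -0.304
vertex 0.406 2.677 1.307
endloop
endfacet
facet normal 0.701 -0.100 -0.706
outer loop
vertex 0.967 2.477 -0.304
vertex 1.494 2.523 0.213
vertex 1.214 1.863 0.028
endloop
endfacet
facet normal -0.850 -0.470 -0.238
outer loop
vertex 0.967 2.477 -0.304
vertex 1.214 1.863 0.028
vertex 0.406 2.677 1.307
endloop
endfacet
facet normal 0.702 -0.100 -0.705
outer loop
vertex 1.214 1.863 0.028
vertex 1.494 2.523 0.213
vertex 1.741 1.909 0.546
endloop
endfacet
facet normal -0.292 -0.880 0.375
outer loop
vertex 1.214 1.863 0.028
vertex 1.741 1.909 0.546
vertex 0.406 2.677 1.307
endloop
endfacet
facet normal 0.702 -0.100 -0.705
outer loop
vertex 1.741 1.909 0.546
vertex 1.494 2.523 0.213
vertex 2.021 2.569 0.731
endloop
endfacet
facet normal 0.290 -0.370 0.882
outer loop
vertex 1.741 1.909 0.546
vertex 2.021 2.569 0.731
vertex 0.406 2.677 1.307
endloop
endfacet
facet normal -0.186 -0.785 -0.591
outer loop
vertex 4.234 2.149 -0.396
vertex 3.509 1.918 0.139
vertex 3.39 2.491 -0.584
endloop
endfacet
facet normal 0.417 0.741 -0.526
outer loop
vertex 4.234 2.149 -0.396
vertex 3.39 2.491 -0.584
vertex 3.911 3.622 1.421
endloop
endfacet
facet normal -0.186 -0.785 -0.591
outer loop
vertex 3.39 2.491 -0.584
vertex 3.509 1.918 0.139
vertex 2.665 2.26 -0.05
endloop
endfacet
facet normal -0.496 0.805 -0.325
outer loop
vertex 3.39 2.491 -0.584
vertex 2.665 2.26 -0.05
vertex 3.911 3.622 1.421
endloop
endfacet
facet normal -0.185 -0.785 -0.592
outer loop
vertex 2.665 2.26 -0.05
vertex 3.509 1.918 0.139
vertex 2.783 1.687 0.673
endloop
endfacet
facet normal -0.849 0.338 0.406
outer loop
vertex 2.665 2.26 -0.05
vertex 2.783 1.687 0.673
vertex 3.911 3.622 1.421
endloop
endfacet
facet normal -0.185 -0.785 -0.591
outer loop
vertex 2.783 1.687 0.673
vertex 3.509 1.918 0.139
vertex 3.627 1.346 0.862
endloop
endfacet
facet normal -0.288 -0.194 0.938
outer loop
vertex 2.783 1.687 0.673
vertex 3.627 1.346 0.862
vertex 3.911 3.622 1.421
endloop
endfacet
facet normal -0.186 -0.785 -0.591
outer loop
vertex 3.627 1.346 0.862
vertex 3.509 1.918 0.139
vertex 4.353 1.576 0.328
endloop
endfacet
facet normal 0.624 -0.259 0.737
outer loop
vertex 3.627 1.346 0.862
vertex 4.353 1.576 0.328
vertex 3.911 3.622 1.421
endloop
endfacet
facet normal -0.186 -0.785 -0.591
outer loop
vertex 4.353 1.576 0.328
vertex 3.509 1.918 0.139
vertex 4.234 2.149 -0.396
endloop
endfacet
facet normal 0.978 0.209 0.005
outer loop
vertex 4.353 1.576 0.328
vertex 4.234 2.149 -0.396
vertex 3.911 3.622 1.421
endloop
endfacet

endsolid


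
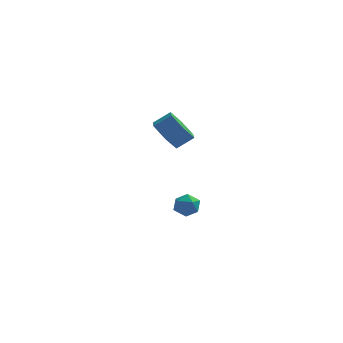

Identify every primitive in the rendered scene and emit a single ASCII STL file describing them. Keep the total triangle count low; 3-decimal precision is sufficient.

solid 
facet normal -0.774 -0.221 -0.594
outer loop
vertex 2.881 -0.836 3.029
vertex 2.266 -0.279 3.623
vertex 2.746 0.157 2.835
endloop
endfacet
facet normal 0.619 -0.069 -0.782
outer loop
vertex 2.881 -0.836 3.029
vertex 2.746 0.157 2.835
vertex 3.709 -0.598 3.664
endloop
endfacet
facet normal 0.619 -0.070 -0.782
outer loop
vertex 3.709 -0.598 3.664
vertex 2.746 0.157 2.835
vertex 3.574 0.394 3.469
endloop
endfacet
facet normal 0.773 0.222 0.594
outer loop
vertex 3.709 -0.598 3.664
vertex 3.574 0.394 3.469
vertex 3.094 -0.041 4.257
endloop
endfacet
facet normal -0.773 -0.222 -0.594
outer loop
vertex 2.746 0.157 2.835
vertex 2.266 -0.279 3.623
vertex 2.131 0.713 3.428
endloop
endfacet
facet normal 0.194 0.808 -0.556
outer loop
vertex 2.746 0.157 2.835
vertex 2.131 0.713 3.428
vertex 3.574 0.394 3.469
endloop
endfacet
facet normal 0.194 0.808 -0.556
outer loop
vertex 3.574 0.394 3.469
vertex 2.131 0.713 3.428
vertex 2.959 0.951 4.063
endloop
endfacet
facet normal 0.774 0.221 0.594
outer loop
vertex 3.574 0.394 3.469
vertex 2.959 0.951 4.063
vertex 3.094 -0.041 4.257
endloop
endfacet
facet normal -0.773 -0.222 -0.594
outer loop
vertex 2.131 0.713 3.428
vertex 2.266 -0.279 3.623
vertex 1.651 0.278 4.216
endloop
endfacet
facet normal -0.425 0.877 0.225
outer loop
vertex 2.131 0.713 3.428
vertex 1.651 0.278 4.216
vertex 2.959 0.951 4.063
endloop
endfacet
facet normal -0.425 0.877 0.225
outer loop
vertex 2.959 0.951 4.063
vertex 1.651 0.278 4.216
vertex 2.479 0.516 4.851
endloop
endfacet
facet normal 0.774 0.221 0.594
outer loop
vertex 2.959 0.951 4.063
vertex 2.479 0.516 4.851
vertex 3.094 -0.041 4.257
endloop
endfacet
facet normal -0.773 -0.222 -0.594
outer loop
vertex 1.651 0.278 4.216
vertex 2.266 -0.279 3.623
vertex 1.786 -0.714 4.411
endloop
endfacet
facet normal -0.620 0.069 0.782
outer loop
vertex 1.651 0.278 4.216
vertex 1.786 -0.714 4.411
vertex 2.479 0.516 4.851
endloop
endfacet
facet normal -0.619 0.069 0.783
outer loop
vertex 2.479 0.516 4.851
vertex 1.786 -0.714 4.411
vertex 2.614 -0.477 5.045
endloop
endfacet
facet normal 0.774 0.221 0.594
outer loop
vertex 2.479 0.516 4.851
vertex 2.614 -0.477 5.045
vertex 3.094 -0.041 4.257
endloop
endfacet
facet normal -0.774 -0.221 -0.594
outer loop
vertex 1.786 -0.714 4.411
vertex 2.266 -0.279 3.623
vertex 2.401 -1.271 3.817
endloop
endfacet
facet normal -0.195 -0.808 0.556
outer loop
vertex 1.786 -0.714 4.411
vertex 2.401 -1.271 3.817
vertex 2.614 -0.477 5.045
endloop
endfacet
facet normal -0.194 -0.808 0.556
outer loop
vertex 2.614 -0.477 5.045
vertex 2.401 -1.271 3.817
vertex 3.229 -1.033 4.452
endloop
endfacet
facet normal 0.773 0.222 0.594
outer loop
vertex 2.614 -0.477 5.045
vertex 3.229 -1.033 4.452
vertex 3.094 -0.041 4.257
endloop
endfacet
facet normal -0.774 -0.221 -0.594
outer loop
vertex 2.401 -1.271 3.817
vertex 2.266 -0.279 3.623
vertex 2.881 -0.836 3.029
endloop
endfacet
facet normal 0.425 -0.877 -0.225
outer loop
vertex 2.401 -1.271 3.817
vertex 2.881 -0.836 3.029
vertex 3.229 -1.033 4.452
endloop
endfacet
facet normal 0.425 -0.877 -0.225
outer loop
vertex 3.229 -1.033 4.452
vertex 2.881 -0.836 3.029
vertex 3.709 -0.598 3.664
endloop
endfacet
facet normal 0.773 0.222 0.594
outer loop
vertex 3.229 -1.033 4.452
vertex 3.709 -0.598 3.664
vertex 3.094 -0.041 4.257
endloop
endfacet
facet normal 0.436 0.634 0.639
outer loop
vertex 3.196 3.21 -2.285
vertex 3.132 2.689 -1.725
vertex 3.76 2.703 -2.167
endloop
endfacet
facet normal 0.671 0.741 -0.026
outer loop
vertex 3.196 3.21 -2.285
vertex 3.76 2.703 -2.167
vertex 3.543 2.875 -2.882
endloop
endfacet
facet normal 0.110 0.893 -0.437
outer loop
vertex 3.196 3.21 -2.285
vertex 3.543 2.875 -2.882
vertex 2.781 2.968 -2.883
endloop
endfacet
facet normal -0.474 0.880 -0.027
outer loop
vertex 3.196 3.21 -2.285
vertex 2.781 2.968 -2.883
vertex 2.527 2.853 -2.168
endloop
endfacet
facet normal -0.272 0.720 0.639
outer loop
vertex 3.196 3.21 -2.285
vertex 2.527 2.853 -2.168
vertex 3.132 2.689 -1.725
endloop
endfacet
facet normal 0.957 0.130 -0.259
outer loop
vertex 3.543 2.875 -2.882
vertex 3.76 2.703 -2.167
vertex 3.693 2.147 -2.692
endloop
endfacet
facet normal 0.576 -0.044 0.816
outer loop
vertex 3.76 2.703 -2.167
vertex 3.132 2.689 -1.725
vertex 3.439 2.032 -1.977
endloop
endfacet
facet normal -0.571 0.095 0.815
outer loop
vertex 3.132 2.689 -1.725
vertex 2.527 2.853 -2.168
vertex 2.677 2.125 -1.978
endloop
endfacet
facet normal -0.897 0.355 -0.262
outer loop
vertex 2.527 2.853 -2.168
vertex 2.781 2.968 -2.883
vertex 2.46 2.297 -2.693
endloop
endfacet
facet normal 0.047 0.377 -0.925
outer loop
vertex 2.781 2.968 -2.883
vertex 3.543 2.875 -2.882
vertex 3.088 2.311 -3.135
endloop
endfacet
facet normal 0.474 -0.880 0.027
outer loop
vertex 3.024 1.79 -2.575
vertex 3.693 2.147 -2.692
vertex 3.439 2.032 -1.977
endloop
endfacet
facet normal -0.110 -0.893 0.437
outer loop
vertex 3.024 1.79 -2.575
vertex 3.439 2.032 -1.977
vertex 2.677 2.125 -1.978
endloop
endfacet
facet normal -0.671 -0.741 0.026
outer loop
vertex 3.024 1.79 -2.575
vertex 2.677 2.125 -1.978
vertex 2.46 2.297 -2.693
endloop
endfacet
facet normal -0.436 -0.634 -0.639
outer loop
vertex 3.024 1.79 -2.575
vertex 2.46 2.297 -2.693
vertex 3.088 2.311 -3.135
endloop
endfacet
facet normal 0.272 -0.720 -0.639
outer loop
vertex 3.024 1.79 -2.575
vertex 3.088 2.311 -3.135
vertex 3.693 2.147 -2.692
endloop
endfacet
facet normal 0.897 -0.355 0.262
outer loop
vertex 3.439 2.032 -1.977
vertex 3.693 2.147 -2.692
vertex 3.76 2.703 -2.167
endloop
endfacet
facet normal -0.047 -0.377 0.925
outer loop
vertex 2.677 2.125 -1.978
vertex 3.439 2.032 -1.977
vertex 3.132 2.689 -1.725
endloop
endfacet
facet normal -0.957 -0.130 0.259
outer loop
vertex 2.46 2.297 -2.693
vertex 2.677 2.125 -1.978
vertex 2.527 2.853 -2.168
endloop
endfacet
facet normal -0.576 0.044 -0.816
outer loop
vertex 3.088 2.311 -3.135
vertex 2.46 2.297 -2.693
vertex 2.781 2.968 -2.883
endloop
endfacet
facet normal 0.571 -0.095 -0.815
outer loop
vertex 3.693 2.147 -2.692
vertex 3.088 2.311 -3.135
vertex 3.543 2.875 -2.882
endloop
endfacet

endsolid


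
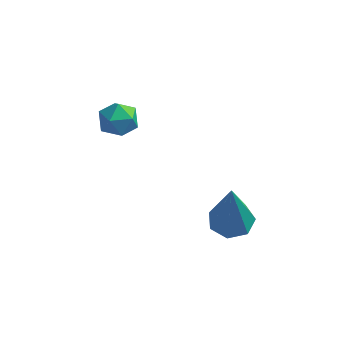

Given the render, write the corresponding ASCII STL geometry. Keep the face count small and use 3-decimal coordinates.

solid 
facet normal -0.038 0.202 -0.979
outer loop
vertex 2.241 -0.388 0.743
vertex 1.593 -0.593 0.726
vertex 1.837 0.03 0.845
endloop
endfacet
facet normal 0.706 0.585 0.400
outer loop
vertex 2.241 -0.388 0.743
vertex 1.837 0.03 0.845
vertex 1.667 -0.987 2.634
endloop
endfacet
facet normal -0.039 0.202 -0.979
outer loop
vertex 1.837 0.03 0.845
vertex 1.593 -0.593 0.726
vertex 1.25 -0.02 0.858
endloop
endfacet
facet normal -0.063 0.870 0.489
outer loop
vertex 1.837 0.03 0.845
vertex 1.25 -0.02 0.858
vertex 1.667 -0.987 2.634
endloop
endfacet
facet normal -0.038 0.203 -0.979
outer loop
vertex 1.25 -0.02 0.858
vertex 1.593 -0.593 0.726
vertex 0.92 -0.502 0.771
endloop
endfacet
facet normal -0.779 0.456 0.431
outer loop
vertex 1.25 -0.02 0.858
vertex 0.92 -0.502 0.771
vertex 1.667 -0.987 2.634
endloop
endfacet
facet normal -0.038 0.203 -0.978
outer loop
vertex 0.92 -0.502 0.771
vertex 1.593 -0.593 0.726
vertex 1.097 -1.052 0.65
endloop
endfacet
facet normal -0.898 -0.348 0.269
outer loop
vertex 0.92 -0.502 0.771
vertex 1.097 -1.052 0.65
vertex 1.667 -0.987 2.634
endloop
endfacet
facet normal -0.037 0.202 -0.979
outer loop
vertex 1.097 -1.052 0.65
vertex 1.593 -0.593 0.726
vertex 1.647 -1.256 0.587
endloop
endfacet
facet normal -0.332 -0.935 0.126
outer loop
vertex 1.097 -1.052 0.65
vertex 1.647 -1.256 0.587
vertex 1.667 -0.987 2.634
endloop
endfacet
facet normal -0.039 0.202 -0.979
outer loop
vertex 1.647 -1.256 0.587
vertex 1.593 -0.593 0.726
vertex 2.156 -0.96 0.628
endloop
endfacet
facet normal 0.493 -0.863 0.109
outer loop
vertex 1.647 -1.256 0.587
vertex 2.156 -0.96 0.628
vertex 1.667 -0.987 2.634
endloop
endfacet
facet normal -0.038 0.202 -0.979
outer loop
vertex 2.156 -0.96 0.628
vertex 1.593 -0.593 0.726
vertex 2.241 -0.388 0.743
endloop
endfacet
facet normal 0.955 -0.188 0.230
outer loop
vertex 2.156 -0.96 0.628
vertex 2.241 -0.388 0.743
vertex 1.667 -0.987 2.634
endloop
endfacet
facet normal -0.958 -0.209 -0.198
outer loop
vertex -2.354 0.226 3.509
vertex -2.247 -0.392 3.644
vertex -2.431 0.011 4.108
endloop
endfacet
facet normal -0.889 0.456 0.049
outer loop
vertex -2.354 0.226 3.509
vertex -2.431 0.011 4.108
vertex -2.147 0.576 4.004
endloop
endfacet
facet normal -0.445 0.808 -0.385
outer loop
vertex -2.354 0.226 3.509
vertex -2.147 0.576 4.004
vertex -1.786 0.523 3.476
endloop
endfacet
facet normal -0.240 0.360 -0.902
outer loop
vertex -2.354 0.226 3.509
vertex -1.786 0.523 3.476
vertex -1.848 -0.075 3.254
endloop
endfacet
facet normal -0.556 -0.268 -0.787
outer loop
vertex -2.354 0.226 3.509
vertex -1.848 -0.075 3.254
vertex -2.247 -0.392 3.644
endloop
endfacet
facet normal -0.585 0.421 0.693
outer loop
vertex -2.147 0.576 4.004
vertex -2.431 0.011 4.108
vertex -1.912 0.175 4.446
endloop
endfacet
facet normal -0.696 -0.655 0.293
outer loop
vertex -2.431 0.011 4.108
vertex -2.247 -0.392 3.644
vertex -1.974 -0.423 4.224
endloop
endfacet
facet normal -0.046 -0.752 -0.658
outer loop
vertex -2.247 -0.392 3.644
vertex -1.848 -0.075 3.254
vertex -1.613 -0.476 3.696
endloop
endfacet
facet normal 0.466 0.265 -0.844
outer loop
vertex -1.848 -0.075 3.254
vertex -1.786 0.523 3.476
vertex -1.329 0.089 3.592
endloop
endfacet
facet normal 0.132 0.991 -0.009
outer loop
vertex -1.786 0.523 3.476
vertex -2.147 0.576 4.004
vertex -1.513 0.492 4.056
endloop
endfacet
facet normal 0.240 -0.360 0.902
outer loop
vertex -1.406 -0.126 4.191
vertex -1.912 0.175 4.446
vertex -1.974 -0.423 4.224
endloop
endfacet
facet normal 0.445 -0.808 0.385
outer loop
vertex -1.406 -0.126 4.191
vertex -1.974 -0.423 4.224
vertex -1.613 -0.476 3.696
endloop
endfacet
facet normal 0.889 -0.456 -0.049
outer loop
vertex -1.406 -0.126 4.191
vertex -1.613 -0.476 3.696
vertex -1.329 0.089 3.592
endloop
endfacet
facet normal 0.958 0.209 0.198
outer loop
vertex -1.406 -0.126 4.191
vertex -1.329 0.089 3.592
vertex -1.513 0.492 4.056
endloop
endfacet
facet normal 0.556 0.268 0.787
outer loop
vertex -1.406 -0.126 4.191
vertex -1.513 0.492 4.056
vertex -1.912 0.175 4.446
endloop
endfacet
facet normal -0.466 -0.265 0.844
outer loop
vertex -1.974 -0.423 4.224
vertex -1.912 0.175 4.446
vertex -2.431 0.011 4.108
endloop
endfacet
facet normal -0.132 -0.991 0.009
outer loop
vertex -1.613 -0.476 3.696
vertex -1.974 -0.423 4.224
vertex -2.247 -0.392 3.644
endloop
endfacet
facet normal 0.585 -0.421 -0.693
outer loop
vertex -1.329 0.089 3.592
vertex -1.613 -0.476 3.696
vertex -1.848 -0.075 3.254
endloop
endfacet
facet normal 0.696 0.655 -0.293
outer loop
vertex -1.513 0.492 4.056
vertex -1.329 0.089 3.592
vertex -1.786 0.523 3.476
endloop
endfacet
facet normal 0.046 0.752 0.658
outer loop
vertex -1.912 0.175 4.446
vertex -1.513 0.492 4.056
vertex -2.147 0.576 4.004
endloop
endfacet

endsolid


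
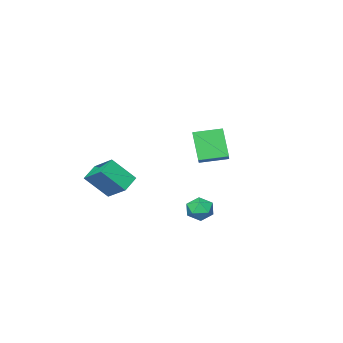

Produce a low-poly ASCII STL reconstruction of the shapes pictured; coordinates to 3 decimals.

solid 
facet normal -0.610 -0.649 -0.455
outer loop
vertex -1.178 -0.79 -0.419
vertex -2.351 0.146 -0.18
vertex -0.853 0.022 -2.014
endloop
endfacet
facet normal 0.772 -0.616 -0.156
outer loop
vertex -0.109 0.814 -1.46
vertex -1.178 -0.79 -0.419
vertex -0.853 0.022 -2.014
endloop
endfacet
facet normal -0.610 -0.649 -0.454
outer loop
vertex -0.853 0.022 -2.014
vertex -2.351 0.146 -0.18
vertex -2.027 0.959 -1.776
endloop
endfacet
facet normal 0.178 0.446 -0.877
outer loop
vertex -2.027 0.959 -1.776
vertex -0.109 0.814 -1.46
vertex -0.853 0.022 -2.014
endloop
endfacet
facet normal -0.178 -0.447 0.877
outer loop
vertex -1.178 -0.79 -0.419
vertex -1.607 0.938 0.374
vertex -2.351 0.146 -0.18
endloop
endfacet
facet normal 0.772 -0.616 -0.157
outer loop
vertex -0.433 0.001 0.136
vertex -1.178 -0.79 -0.419
vertex -0.109 0.814 -1.46
endloop
endfacet
facet normal -0.179 -0.447 0.877
outer loop
vertex -0.433 0.001 0.136
vertex -1.607 0.938 0.374
vertex -1.178 -0.79 -0.419
endloop
endfacet
facet normal -0.772 0.616 0.157
outer loop
vertex -2.351 0.146 -0.18
vertex -1.607 0.938 0.374
vertex -2.027 0.959 -1.776
endloop
endfacet
facet normal 0.178 0.447 -0.877
outer loop
vertex -1.282 1.75 -1.221
vertex -0.109 0.814 -1.46
vertex -2.027 0.959 -1.776
endloop
endfacet
facet normal -0.771 0.617 0.157
outer loop
vertex -2.027 0.959 -1.776
vertex -1.607 0.938 0.374
vertex -1.282 1.75 -1.221
endloop
endfacet
facet normal 0.610 0.649 0.454
outer loop
vertex -1.282 1.75 -1.221
vertex -0.433 0.001 0.136
vertex -0.109 0.814 -1.46
endloop
endfacet
facet normal 0.610 0.649 0.455
outer loop
vertex -1.607 0.938 0.374
vertex -0.433 0.001 0.136
vertex -1.282 1.75 -1.221
endloop
endfacet
facet normal -0.533 0.430 -0.729
outer loop
vertex 1.323 -2.237 -3.169
vertex 2.287 -1.904 -3.678
vertex 1.355 -3.578 -3.984
endloop
endfacet
facet normal -0.846 -0.292 0.447
outer loop
vertex 2.293 -4.336 -2.702
vertex 1.323 -2.237 -3.169
vertex 1.355 -3.578 -3.984
endloop
endfacet
facet normal -0.533 0.430 -0.729
outer loop
vertex 1.355 -3.578 -3.984
vertex 2.287 -1.904 -3.678
vertex 2.319 -3.245 -4.493
endloop
endfacet
facet normal 0.020 -0.854 -0.520
outer loop
vertex 2.319 -3.245 -4.493
vertex 2.293 -4.336 -2.702
vertex 1.355 -3.578 -3.984
endloop
endfacet
facet normal -0.020 0.854 0.520
outer loop
vertex 1.323 -2.237 -3.169
vertex 3.225 -2.662 -2.396
vertex 2.287 -1.904 -3.678
endloop
endfacet
facet normal -0.846 -0.292 0.447
outer loop
vertex 2.261 -2.995 -1.887
vertex 1.323 -2.237 -3.169
vertex 2.293 -4.336 -2.702
endloop
endfacet
facet normal -0.020 0.854 0.520
outer loop
vertex 2.261 -2.995 -1.887
vertex 3.225 -2.662 -2.396
vertex 1.323 -2.237 -3.169
endloop
endfacet
facet normal 0.846 0.292 -0.447
outer loop
vertex 2.287 -1.904 -3.678
vertex 3.225 -2.662 -2.396
vertex 2.319 -3.245 -4.493
endloop
endfacet
facet normal 0.020 -0.854 -0.520
outer loop
vertex 3.257 -4.003 -3.211
vertex 2.293 -4.336 -2.702
vertex 2.319 -3.245 -4.493
endloop
endfacet
facet normal 0.846 0.292 -0.447
outer loop
vertex 2.319 -3.245 -4.493
vertex 3.225 -2.662 -2.396
vertex 3.257 -4.003 -3.211
endloop
endfacet
facet normal 0.533 -0.430 0.729
outer loop
vertex 3.257 -4.003 -3.211
vertex 2.261 -2.995 -1.887
vertex 2.293 -4.336 -2.702
endloop
endfacet
facet normal 0.533 -0.430 0.729
outer loop
vertex 3.225 -2.662 -2.396
vertex 2.261 -2.995 -1.887
vertex 3.257 -4.003 -3.211
endloop
endfacet
facet normal -0.051 0.808 0.587
outer loop
vertex 2.015 3.934 -3.56
vertex 1.46 3.6 -3.148
vertex 2.196 3.503 -2.951
endloop
endfacet
facet normal 0.609 0.721 0.330
outer loop
vertex 2.015 3.934 -3.56
vertex 2.196 3.503 -2.951
vertex 2.609 3.449 -3.596
endloop
endfacet
facet normal 0.570 0.727 -0.383
outer loop
vertex 2.015 3.934 -3.56
vertex 2.609 3.449 -3.596
vertex 2.129 3.512 -4.191
endloop
endfacet
facet normal -0.113 0.816 -0.566
outer loop
vertex 2.015 3.934 -3.56
vertex 2.129 3.512 -4.191
vertex 1.419 3.605 -3.915
endloop
endfacet
facet normal -0.498 0.867 0.032
outer loop
vertex 2.015 3.934 -3.56
vertex 1.419 3.605 -3.915
vertex 1.46 3.6 -3.148
endloop
endfacet
facet normal 0.843 0.079 0.533
outer loop
vertex 2.609 3.449 -3.596
vertex 2.196 3.503 -2.951
vertex 2.421 2.815 -3.205
endloop
endfacet
facet normal -0.225 0.219 0.949
outer loop
vertex 2.196 3.503 -2.951
vertex 1.46 3.6 -3.148
vertex 1.711 2.908 -2.929
endloop
endfacet
facet normal -0.948 0.314 0.053
outer loop
vertex 1.46 3.6 -3.148
vertex 1.419 3.605 -3.915
vertex 1.231 2.971 -3.524
endloop
endfacet
facet normal -0.326 0.232 -0.917
outer loop
vertex 1.419 3.605 -3.915
vertex 2.129 3.512 -4.191
vertex 1.644 2.917 -4.169
endloop
endfacet
facet normal 0.780 0.087 -0.620
outer loop
vertex 2.129 3.512 -4.191
vertex 2.609 3.449 -3.596
vertex 2.38 2.82 -3.972
endloop
endfacet
facet normal 0.113 -0.816 0.566
outer loop
vertex 1.825 2.486 -3.56
vertex 2.421 2.815 -3.205
vertex 1.711 2.908 -2.929
endloop
endfacet
facet normal -0.570 -0.727 0.383
outer loop
vertex 1.825 2.486 -3.56
vertex 1.711 2.908 -2.929
vertex 1.231 2.971 -3.524
endloop
endfacet
facet normal -0.609 -0.721 -0.330
outer loop
vertex 1.825 2.486 -3.56
vertex 1.231 2.971 -3.524
vertex 1.644 2.917 -4.169
endloop
endfacet
facet normal 0.051 -0.808 -0.587
outer loop
vertex 1.825 2.486 -3.56
vertex 1.644 2.917 -4.169
vertex 2.38 2.82 -3.972
endloop
endfacet
facet normal 0.498 -0.867 -0.032
outer loop
vertex 1.825 2.486 -3.56
vertex 2.38 2.82 -3.972
vertex 2.421 2.815 -3.205
endloop
endfacet
facet normal 0.326 -0.232 0.917
outer loop
vertex 1.711 2.908 -2.929
vertex 2.421 2.815 -3.205
vertex 2.196 3.503 -2.951
endloop
endfacet
facet normal -0.780 -0.087 0.620
outer loop
vertex 1.231 2.971 -3.524
vertex 1.711 2.908 -2.929
vertex 1.46 3.6 -3.148
endloop
endfacet
facet normal -0.843 -0.079 -0.533
outer loop
vertex 1.644 2.917 -4.169
vertex 1.231 2.971 -3.524
vertex 1.419 3.605 -3.915
endloop
endfacet
facet normal 0.225 -0.219 -0.949
outer loop
vertex 2.38 2.82 -3.972
vertex 1.644 2.917 -4.169
vertex 2.129 3.512 -4.191
endloop
endfacet
facet normal 0.948 -0.314 -0.053
outer loop
vertex 2.421 2.815 -3.205
vertex 2.38 2.82 -3.972
vertex 2.609 3.449 -3.596
endloop
endfacet

endsolid


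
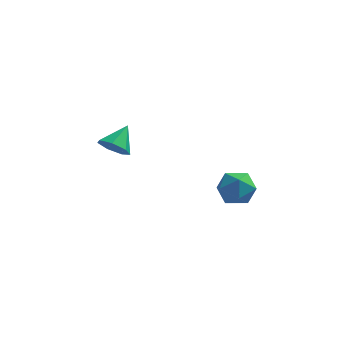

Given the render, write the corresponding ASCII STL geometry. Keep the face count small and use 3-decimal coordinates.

solid 
facet normal -0.302 -0.736 -0.606
outer loop
vertex -2.393 -3.287 -1.641
vertex -2.934 -2.917 -1.821
vertex -2.318 -2.933 -2.108
endloop
endfacet
facet normal 0.976 0.066 0.207
outer loop
vertex -2.393 -3.287 -1.641
vertex -2.318 -2.933 -2.108
vertex -2.586 -2.063 -1.119
endloop
endfacet
facet normal -0.301 -0.737 -0.605
outer loop
vertex -2.318 -2.933 -2.108
vertex -2.934 -2.917 -1.821
vertex -2.708 -2.568 -2.359
endloop
endfacet
facet normal 0.748 0.585 -0.312
outer loop
vertex -2.318 -2.933 -2.108
vertex -2.708 -2.568 -2.359
vertex -2.586 -2.063 -1.119
endloop
endfacet
facet normal -0.301 -0.738 -0.605
outer loop
vertex -2.708 -2.568 -2.359
vertex -2.934 -2.917 -1.821
vertex -3.268 -2.466 -2.205
endloop
endfacet
facet normal 0.063 0.922 -0.382
outer loop
vertex -2.708 -2.568 -2.359
vertex -3.268 -2.466 -2.205
vertex -2.586 -2.063 -1.119
endloop
endfacet
facet normal -0.300 -0.737 -0.605
outer loop
vertex -3.268 -2.466 -2.205
vertex -2.934 -2.917 -1.821
vertex -3.577 -2.704 -1.762
endloop
endfacet
facet normal -0.565 0.824 0.049
outer loop
vertex -3.268 -2.466 -2.205
vertex -3.577 -2.704 -1.762
vertex -2.586 -2.063 -1.119
endloop
endfacet
facet normal -0.300 -0.737 -0.605
outer loop
vertex -3.577 -2.704 -1.762
vertex -2.934 -2.917 -1.821
vertex -3.402 -3.102 -1.364
endloop
endfacet
facet normal -0.661 0.365 0.656
outer loop
vertex -3.577 -2.704 -1.762
vertex -3.402 -3.102 -1.364
vertex -2.586 -2.063 -1.119
endloop
endfacet
facet normal -0.301 -0.736 -0.606
outer loop
vertex -3.402 -3.102 -1.364
vertex -2.934 -2.917 -1.821
vertex -2.875 -3.362 -1.31
endloop
endfacet
facet normal -0.155 -0.110 0.982
outer loop
vertex -3.402 -3.102 -1.364
vertex -2.875 -3.362 -1.31
vertex -2.586 -2.063 -1.119
endloop
endfacet
facet normal -0.302 -0.736 -0.606
outer loop
vertex -2.875 -3.362 -1.31
vertex -2.934 -2.917 -1.821
vertex -2.393 -3.287 -1.641
endloop
endfacet
facet normal 0.575 -0.243 0.782
outer loop
vertex -2.875 -3.362 -1.31
vertex -2.393 -3.287 -1.641
vertex -2.586 -2.063 -1.119
endloop
endfacet
facet normal -0.762 0.600 0.244
outer loop
vertex 1.466 -2.891 -2.908
vertex 0.943 -3.48 -3.094
vertex 1.232 -3.419 -2.34
endloop
endfacet
facet normal -0.182 0.756 0.628
outer loop
vertex 1.466 -2.891 -2.908
vertex 1.232 -3.419 -2.34
vertex 2.008 -3.192 -2.388
endloop
endfacet
facet normal 0.344 0.922 0.175
outer loop
vertex 1.466 -2.891 -2.908
vertex 2.008 -3.192 -2.388
vertex 2.198 -3.114 -3.171
endloop
endfacet
facet normal 0.089 0.868 -0.489
outer loop
vertex 1.466 -2.891 -2.908
vertex 2.198 -3.114 -3.171
vertex 1.539 -3.292 -3.607
endloop
endfacet
facet normal -0.595 0.669 -0.446
outer loop
vertex 1.466 -2.891 -2.908
vertex 1.539 -3.292 -3.607
vertex 0.943 -3.48 -3.094
endloop
endfacet
facet normal 0.012 0.169 0.986
outer loop
vertex 2.008 -3.192 -2.388
vertex 1.232 -3.419 -2.34
vertex 1.821 -3.968 -2.253
endloop
endfacet
facet normal -0.928 -0.085 0.363
outer loop
vertex 1.232 -3.419 -2.34
vertex 0.943 -3.48 -3.094
vertex 1.162 -4.146 -2.689
endloop
endfacet
facet normal -0.657 0.027 -0.753
outer loop
vertex 0.943 -3.48 -3.094
vertex 1.539 -3.292 -3.607
vertex 1.352 -4.068 -3.472
endloop
endfacet
facet normal 0.449 0.351 -0.822
outer loop
vertex 1.539 -3.292 -3.607
vertex 2.198 -3.114 -3.171
vertex 2.128 -3.841 -3.52
endloop
endfacet
facet normal 0.863 0.438 0.253
outer loop
vertex 2.198 -3.114 -3.171
vertex 2.008 -3.192 -2.388
vertex 2.417 -3.78 -2.766
endloop
endfacet
facet normal -0.089 -0.868 0.489
outer loop
vertex 1.894 -4.369 -2.952
vertex 1.821 -3.968 -2.253
vertex 1.162 -4.146 -2.689
endloop
endfacet
facet normal -0.344 -0.922 -0.175
outer loop
vertex 1.894 -4.369 -2.952
vertex 1.162 -4.146 -2.689
vertex 1.352 -4.068 -3.472
endloop
endfacet
facet normal 0.182 -0.756 -0.628
outer loop
vertex 1.894 -4.369 -2.952
vertex 1.352 -4.068 -3.472
vertex 2.128 -3.841 -3.52
endloop
endfacet
facet normal 0.762 -0.600 -0.244
outer loop
vertex 1.894 -4.369 -2.952
vertex 2.128 -3.841 -3.52
vertex 2.417 -3.78 -2.766
endloop
endfacet
facet normal 0.595 -0.669 0.446
outer loop
vertex 1.894 -4.369 -2.952
vertex 2.417 -3.78 -2.766
vertex 1.821 -3.968 -2.253
endloop
endfacet
facet normal -0.449 -0.351 0.822
outer loop
vertex 1.162 -4.146 -2.689
vertex 1.821 -3.968 -2.253
vertex 1.232 -3.419 -2.34
endloop
endfacet
facet normal -0.863 -0.438 -0.253
outer loop
vertex 1.352 -4.068 -3.472
vertex 1.162 -4.146 -2.689
vertex 0.943 -3.48 -3.094
endloop
endfacet
facet normal -0.012 -0.169 -0.986
outer loop
vertex 2.128 -3.841 -3.52
vertex 1.352 -4.068 -3.472
vertex 1.539 -3.292 -3.607
endloop
endfacet
facet normal 0.928 0.085 -0.363
outer loop
vertex 2.417 -3.78 -2.766
vertex 2.128 -3.841 -3.52
vertex 2.198 -3.114 -3.171
endloop
endfacet
facet normal 0.657 -0.027 0.753
outer loop
vertex 1.821 -3.968 -2.253
vertex 2.417 -3.78 -2.766
vertex 2.008 -3.192 -2.388
endloop
endfacet

endsolid


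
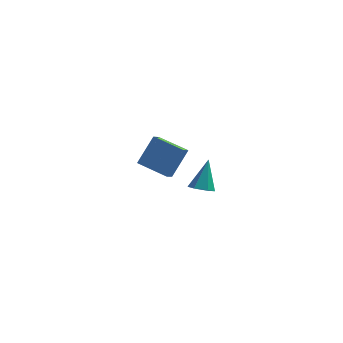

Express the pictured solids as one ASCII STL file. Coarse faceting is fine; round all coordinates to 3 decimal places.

solid 
facet normal -0.905 0.372 0.208
outer loop
vertex -0.22 3.596 0.021
vertex -0.046 4.266 -0.42
vertex -0.974 2.696 -1.647
endloop
endfacet
facet normal -0.213 -0.816 0.537
outer loop
vertex 0.826 1.954 -2.06
vertex -0.22 3.596 0.021
vertex -0.974 2.696 -1.647
endloop
endfacet
facet normal -0.904 0.373 0.207
outer loop
vertex -0.974 2.696 -1.647
vertex -0.046 4.266 -0.42
vertex -0.799 3.365 -2.088
endloop
endfacet
facet normal -0.370 -0.442 -0.817
outer loop
vertex -0.799 3.365 -2.088
vertex 0.826 1.954 -2.06
vertex -0.974 2.696 -1.647
endloop
endfacet
facet normal 0.370 0.442 0.817
outer loop
vertex -0.22 3.596 0.021
vertex 1.754 3.524 -0.833
vertex -0.046 4.266 -0.42
endloop
endfacet
facet normal -0.213 -0.816 0.537
outer loop
vertex 1.579 2.855 -0.392
vertex -0.22 3.596 0.021
vertex 0.826 1.954 -2.06
endloop
endfacet
facet normal 0.370 0.442 0.817
outer loop
vertex 1.579 2.855 -0.392
vertex 1.754 3.524 -0.833
vertex -0.22 3.596 0.021
endloop
endfacet
facet normal 0.213 0.816 -0.537
outer loop
vertex -0.046 4.266 -0.42
vertex 1.754 3.524 -0.833
vertex -0.799 3.365 -2.088
endloop
endfacet
facet normal -0.370 -0.442 -0.817
outer loop
vertex 1.0 2.624 -2.501
vertex 0.826 1.954 -2.06
vertex -0.799 3.365 -2.088
endloop
endfacet
facet normal 0.213 0.816 -0.537
outer loop
vertex -0.799 3.365 -2.088
vertex 1.754 3.524 -0.833
vertex 1.0 2.624 -2.501
endloop
endfacet
facet normal 0.905 -0.372 -0.208
outer loop
vertex 1.0 2.624 -2.501
vertex 1.579 2.855 -0.392
vertex 0.826 1.954 -2.06
endloop
endfacet
facet normal 0.904 -0.373 -0.207
outer loop
vertex 1.754 3.524 -0.833
vertex 1.579 2.855 -0.392
vertex 1.0 2.624 -2.501
endloop
endfacet
facet normal -0.110 -0.528 -0.842
outer loop
vertex 4.145 -4.668 1.748
vertex 3.726 -4.159 1.484
vertex 4.427 -4.133 1.376
endloop
endfacet
facet normal 0.900 -0.210 0.381
outer loop
vertex 4.145 -4.668 1.748
vertex 4.427 -4.133 1.376
vertex 3.934 -3.161 3.076
endloop
endfacet
facet normal -0.110 -0.528 -0.842
outer loop
vertex 4.427 -4.133 1.376
vertex 3.726 -4.159 1.484
vertex 4.008 -3.624 1.112
endloop
endfacet
facet normal 0.795 0.597 -0.111
outer loop
vertex 4.427 -4.133 1.376
vertex 4.008 -3.624 1.112
vertex 3.934 -3.161 3.076
endloop
endfacet
facet normal -0.110 -0.528 -0.842
outer loop
vertex 4.008 -3.624 1.112
vertex 3.726 -4.159 1.484
vertex 3.307 -3.65 1.22
endloop
endfacet
facet normal -0.072 0.970 -0.231
outer loop
vertex 4.008 -3.624 1.112
vertex 3.307 -3.65 1.22
vertex 3.934 -3.161 3.076
endloop
endfacet
facet normal -0.110 -0.528 -0.842
outer loop
vertex 3.307 -3.65 1.22
vertex 3.726 -4.159 1.484
vertex 3.025 -4.185 1.592
endloop
endfacet
facet normal -0.832 0.536 0.140
outer loop
vertex 3.307 -3.65 1.22
vertex 3.025 -4.185 1.592
vertex 3.934 -3.161 3.076
endloop
endfacet
facet normal -0.110 -0.528 -0.842
outer loop
vertex 3.025 -4.185 1.592
vertex 3.726 -4.159 1.484
vertex 3.444 -4.693 1.856
endloop
endfacet
facet normal -0.726 -0.271 0.632
outer loop
vertex 3.025 -4.185 1.592
vertex 3.444 -4.693 1.856
vertex 3.934 -3.161 3.076
endloop
endfacet
facet normal -0.111 -0.528 -0.842
outer loop
vertex 3.444 -4.693 1.856
vertex 3.726 -4.159 1.484
vertex 4.145 -4.668 1.748
endloop
endfacet
facet normal 0.139 -0.644 0.753
outer loop
vertex 3.444 -4.693 1.856
vertex 4.145 -4.668 1.748
vertex 3.934 -3.161 3.076
endloop
endfacet

endsolid


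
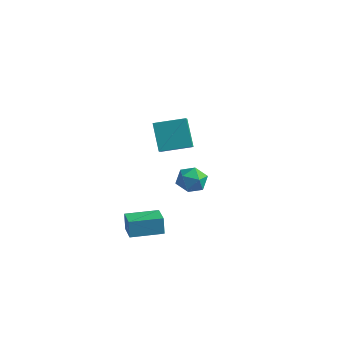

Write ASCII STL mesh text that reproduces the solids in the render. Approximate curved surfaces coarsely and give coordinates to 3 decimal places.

solid 
facet normal -0.655 -0.756 -0.003
outer loop
vertex -0.198 -4.589 -3.3
vertex -1.161 -3.754 -3.557
vertex -0.03 -4.73 -4.388
endloop
endfacet
facet normal 0.741 -0.642 0.198
outer loop
vertex 1.221 -3.286 -4.383
vertex -0.198 -4.589 -3.3
vertex -0.03 -4.73 -4.388
endloop
endfacet
facet normal -0.655 -0.756 -0.003
outer loop
vertex -0.03 -4.73 -4.388
vertex -1.161 -3.754 -3.557
vertex -0.993 -3.895 -4.645
endloop
endfacet
facet normal 0.151 -0.127 -0.980
outer loop
vertex -0.993 -3.895 -4.645
vertex 1.221 -3.286 -4.383
vertex -0.03 -4.73 -4.388
endloop
endfacet
facet normal -0.151 0.127 0.980
outer loop
vertex -0.198 -4.589 -3.3
vertex 0.09 -2.31 -3.552
vertex -1.161 -3.754 -3.557
endloop
endfacet
facet normal 0.741 -0.642 0.198
outer loop
vertex 1.053 -3.145 -3.295
vertex -0.198 -4.589 -3.3
vertex 1.221 -3.286 -4.383
endloop
endfacet
facet normal -0.151 0.127 0.980
outer loop
vertex 1.053 -3.145 -3.295
vertex 0.09 -2.31 -3.552
vertex -0.198 -4.589 -3.3
endloop
endfacet
facet normal -0.741 0.642 -0.198
outer loop
vertex -1.161 -3.754 -3.557
vertex 0.09 -2.31 -3.552
vertex -0.993 -3.895 -4.645
endloop
endfacet
facet normal 0.151 -0.127 -0.980
outer loop
vertex 0.258 -2.451 -4.64
vertex 1.221 -3.286 -4.383
vertex -0.993 -3.895 -4.645
endloop
endfacet
facet normal -0.741 0.642 -0.198
outer loop
vertex -0.993 -3.895 -4.645
vertex 0.09 -2.31 -3.552
vertex 0.258 -2.451 -4.64
endloop
endfacet
facet normal 0.655 0.756 0.003
outer loop
vertex 0.258 -2.451 -4.64
vertex 1.053 -3.145 -3.295
vertex 1.221 -3.286 -4.383
endloop
endfacet
facet normal 0.655 0.756 0.003
outer loop
vertex 0.09 -2.31 -3.552
vertex 1.053 -3.145 -3.295
vertex 0.258 -2.451 -4.64
endloop
endfacet
facet normal -0.985 -0.141 -0.098
outer loop
vertex -0.655 0.974 -3.242
vertex -0.547 0.037 -2.984
vertex -0.712 0.716 -2.3
endloop
endfacet
facet normal -0.842 0.531 0.095
outer loop
vertex -0.655 0.974 -3.242
vertex -0.712 0.716 -2.3
vertex -0.229 1.527 -2.557
endloop
endfacet
facet normal -0.416 0.817 -0.401
outer loop
vertex -0.655 0.974 -3.242
vertex -0.229 1.527 -2.557
vertex 0.234 1.349 -3.4
endloop
endfacet
facet normal -0.295 0.321 -0.900
outer loop
vertex -0.655 0.974 -3.242
vertex 0.234 1.349 -3.4
vertex 0.037 0.429 -3.664
endloop
endfacet
facet normal -0.648 -0.271 -0.712
outer loop
vertex -0.655 0.974 -3.242
vertex 0.037 0.429 -3.664
vertex -0.547 0.037 -2.984
endloop
endfacet
facet normal -0.481 0.512 0.711
outer loop
vertex -0.229 1.527 -2.557
vertex -0.712 0.716 -2.3
vertex 0.143 0.931 -1.876
endloop
endfacet
facet normal -0.714 -0.576 0.399
outer loop
vertex -0.712 0.716 -2.3
vertex -0.547 0.037 -2.984
vertex -0.054 0.011 -2.14
endloop
endfacet
facet normal -0.167 -0.785 -0.596
outer loop
vertex -0.547 0.037 -2.984
vertex 0.037 0.429 -3.664
vertex 0.409 -0.167 -2.983
endloop
endfacet
facet normal 0.403 0.172 -0.899
outer loop
vertex 0.037 0.429 -3.664
vertex 0.234 1.349 -3.4
vertex 0.892 0.644 -3.24
endloop
endfacet
facet normal 0.208 0.974 -0.091
outer loop
vertex 0.234 1.349 -3.4
vertex -0.229 1.527 -2.557
vertex 0.727 1.323 -2.556
endloop
endfacet
facet normal 0.295 -0.321 0.900
outer loop
vertex 0.835 0.386 -2.298
vertex 0.143 0.931 -1.876
vertex -0.054 0.011 -2.14
endloop
endfacet
facet normal 0.416 -0.817 0.401
outer loop
vertex 0.835 0.386 -2.298
vertex -0.054 0.011 -2.14
vertex 0.409 -0.167 -2.983
endloop
endfacet
facet normal 0.842 -0.531 -0.095
outer loop
vertex 0.835 0.386 -2.298
vertex 0.409 -0.167 -2.983
vertex 0.892 0.644 -3.24
endloop
endfacet
facet normal 0.985 0.141 0.098
outer loop
vertex 0.835 0.386 -2.298
vertex 0.892 0.644 -3.24
vertex 0.727 1.323 -2.556
endloop
endfacet
facet normal 0.648 0.271 0.712
outer loop
vertex 0.835 0.386 -2.298
vertex 0.727 1.323 -2.556
vertex 0.143 0.931 -1.876
endloop
endfacet
facet normal -0.403 -0.172 0.899
outer loop
vertex -0.054 0.011 -2.14
vertex 0.143 0.931 -1.876
vertex -0.712 0.716 -2.3
endloop
endfacet
facet normal -0.208 -0.974 0.091
outer loop
vertex 0.409 -0.167 -2.983
vertex -0.054 0.011 -2.14
vertex -0.547 0.037 -2.984
endloop
endfacet
facet normal 0.481 -0.512 -0.711
outer loop
vertex 0.892 0.644 -3.24
vertex 0.409 -0.167 -2.983
vertex 0.037 0.429 -3.664
endloop
endfacet
facet normal 0.714 0.576 -0.399
outer loop
vertex 0.727 1.323 -2.556
vertex 0.892 0.644 -3.24
vertex 0.234 1.349 -3.4
endloop
endfacet
facet normal 0.167 0.785 0.596
outer loop
vertex 0.143 0.931 -1.876
vertex 0.727 1.323 -2.556
vertex -0.229 1.527 -2.557
endloop
endfacet
facet normal -0.759 -0.622 -0.190
outer loop
vertex 1.277 -3.82 2.574
vertex 0.359 -3.149 4.046
vertex 0.858 -3.133 1.998
endloop
endfacet
facet normal 0.494 -0.361 -0.791
outer loop
vertex 2.201 -2.031 2.334
vertex 1.277 -3.82 2.574
vertex 0.858 -3.133 1.998
endloop
endfacet
facet normal -0.759 -0.623 -0.190
outer loop
vertex 0.858 -3.133 1.998
vertex 0.359 -3.149 4.046
vertex -0.061 -2.462 3.47
endloop
endfacet
facet normal -0.424 0.694 -0.581
outer loop
vertex -0.061 -2.462 3.47
vertex 2.201 -2.031 2.334
vertex 0.858 -3.133 1.998
endloop
endfacet
facet normal 0.424 -0.694 0.581
outer loop
vertex 1.277 -3.82 2.574
vertex 1.702 -2.047 4.382
vertex 0.359 -3.149 4.046
endloop
endfacet
facet normal 0.494 -0.361 -0.791
outer loop
vertex 2.621 -2.718 2.91
vertex 1.277 -3.82 2.574
vertex 2.201 -2.031 2.334
endloop
endfacet
facet normal 0.424 -0.694 0.581
outer loop
vertex 2.621 -2.718 2.91
vertex 1.702 -2.047 4.382
vertex 1.277 -3.82 2.574
endloop
endfacet
facet normal -0.494 0.361 0.791
outer loop
vertex 0.359 -3.149 4.046
vertex 1.702 -2.047 4.382
vertex -0.061 -2.462 3.47
endloop
endfacet
facet normal -0.424 0.695 -0.581
outer loop
vertex 1.283 -1.36 3.806
vertex 2.201 -2.031 2.334
vertex -0.061 -2.462 3.47
endloop
endfacet
facet normal -0.494 0.362 0.791
outer loop
vertex -0.061 -2.462 3.47
vertex 1.702 -2.047 4.382
vertex 1.283 -1.36 3.806
endloop
endfacet
facet normal 0.759 0.623 0.189
outer loop
vertex 1.283 -1.36 3.806
vertex 2.621 -2.718 2.91
vertex 2.201 -2.031 2.334
endloop
endfacet
facet normal 0.759 0.622 0.190
outer loop
vertex 1.702 -2.047 4.382
vertex 2.621 -2.718 2.91
vertex 1.283 -1.36 3.806
endloop
endfacet

endsolid
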